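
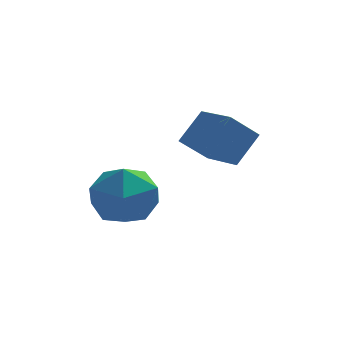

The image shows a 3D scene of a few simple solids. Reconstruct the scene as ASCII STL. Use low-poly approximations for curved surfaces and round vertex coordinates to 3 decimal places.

solid 
facet normal -0.024 0.499 0.866
outer loop
vertex -0.687 -0.869 1.724
vertex -0.061 -1.769 2.26
vertex 0.533 -0.839 1.74
endloop
endfacet
facet normal -0.027 0.950 0.311
outer loop
vertex -0.687 -0.869 1.724
vertex 0.533 -0.839 1.74
vertex -0.072 -0.525 0.728
endloop
endfacet
facet normal -0.596 0.798 -0.092
outer loop
vertex -0.687 -0.869 1.724
vertex -0.072 -0.525 0.728
vertex -1.04 -1.26 0.624
endloop
endfacet
facet normal -0.944 0.253 0.213
outer loop
vertex -0.687 -0.869 1.724
vertex -1.04 -1.26 0.624
vertex -1.033 -2.029 1.571
endloop
endfacet
facet normal -0.589 0.070 0.805
outer loop
vertex -0.687 -0.869 1.724
vertex -1.033 -2.029 1.571
vertex -0.061 -1.769 2.26
endloop
endfacet
facet normal 0.558 0.826 -0.077
outer loop
vertex -0.072 -0.525 0.728
vertex 0.533 -0.839 1.74
vertex 0.933 -1.211 0.649
endloop
endfacet
facet normal 0.564 0.098 0.820
outer loop
vertex 0.533 -0.839 1.74
vertex -0.061 -1.769 2.26
vertex 0.94 -1.98 1.596
endloop
endfacet
facet normal -0.351 -0.597 0.721
outer loop
vertex -0.061 -1.769 2.26
vertex -1.033 -2.029 1.571
vertex -0.028 -2.715 1.492
endloop
endfacet
facet normal -0.924 -0.300 -0.237
outer loop
vertex -1.033 -2.029 1.571
vertex -1.04 -1.26 0.624
vertex -0.633 -2.401 0.48
endloop
endfacet
facet normal -0.362 0.580 -0.730
outer loop
vertex -1.04 -1.26 0.624
vertex -0.072 -0.525 0.728
vertex -0.039 -1.471 -0.04
endloop
endfacet
facet normal 0.944 -0.253 -0.213
outer loop
vertex 0.587 -2.371 0.496
vertex 0.933 -1.211 0.649
vertex 0.94 -1.98 1.596
endloop
endfacet
facet normal 0.596 -0.798 0.092
outer loop
vertex 0.587 -2.371 0.496
vertex 0.94 -1.98 1.596
vertex -0.028 -2.715 1.492
endloop
endfacet
facet normal 0.027 -0.950 -0.311
outer loop
vertex 0.587 -2.371 0.496
vertex -0.028 -2.715 1.492
vertex -0.633 -2.401 0.48
endloop
endfacet
facet normal 0.024 -0.499 -0.866
outer loop
vertex 0.587 -2.371 0.496
vertex -0.633 -2.401 0.48
vertex -0.039 -1.471 -0.04
endloop
endfacet
facet normal 0.589 -0.070 -0.805
outer loop
vertex 0.587 -2.371 0.496
vertex -0.039 -1.471 -0.04
vertex 0.933 -1.211 0.649
endloop
endfacet
facet normal 0.924 0.300 0.237
outer loop
vertex 0.94 -1.98 1.596
vertex 0.933 -1.211 0.649
vertex 0.533 -0.839 1.74
endloop
endfacet
facet normal 0.362 -0.580 0.730
outer loop
vertex -0.028 -2.715 1.492
vertex 0.94 -1.98 1.596
vertex -0.061 -1.769 2.26
endloop
endfacet
facet normal -0.558 -0.826 0.077
outer loop
vertex -0.633 -2.401 0.48
vertex -0.028 -2.715 1.492
vertex -1.033 -2.029 1.571
endloop
endfacet
facet normal -0.564 -0.098 -0.820
outer loop
vertex -0.039 -1.471 -0.04
vertex -0.633 -2.401 0.48
vertex -1.04 -1.26 0.624
endloop
endfacet
facet normal 0.351 0.597 -0.721
outer loop
vertex 0.933 -1.211 0.649
vertex -0.039 -1.471 -0.04
vertex -0.072 -0.525 0.728
endloop
endfacet
facet normal -0.559 0.813 -0.163
outer loop
vertex 1.491 0.561 2.428
vertex 2.172 1.227 3.413
vertex 2.367 0.984 1.536
endloop
endfacet
facet normal -0.497 -0.486 -0.719
outer loop
vertex 3.228 -0.267 1.787
vertex 1.491 0.561 2.428
vertex 2.367 0.984 1.536
endloop
endfacet
facet normal -0.560 0.812 -0.163
outer loop
vertex 2.367 0.984 1.536
vertex 2.172 1.227 3.413
vertex 3.048 1.651 2.52
endloop
endfacet
facet normal 0.663 0.321 -0.676
outer loop
vertex 3.048 1.651 2.52
vertex 3.228 -0.267 1.787
vertex 2.367 0.984 1.536
endloop
endfacet
facet normal -0.663 -0.321 0.676
outer loop
vertex 1.491 0.561 2.428
vertex 3.033 -0.024 3.664
vertex 2.172 1.227 3.413
endloop
endfacet
facet normal -0.497 -0.486 -0.719
outer loop
vertex 2.352 -0.691 2.68
vertex 1.491 0.561 2.428
vertex 3.228 -0.267 1.787
endloop
endfacet
facet normal -0.663 -0.320 0.676
outer loop
vertex 2.352 -0.691 2.68
vertex 3.033 -0.024 3.664
vertex 1.491 0.561 2.428
endloop
endfacet
facet normal 0.497 0.486 0.719
outer loop
vertex 2.172 1.227 3.413
vertex 3.033 -0.024 3.664
vertex 3.048 1.651 2.52
endloop
endfacet
facet normal 0.664 0.321 -0.676
outer loop
vertex 3.909 0.399 2.772
vertex 3.228 -0.267 1.787
vertex 3.048 1.651 2.52
endloop
endfacet
facet normal 0.497 0.486 0.719
outer loop
vertex 3.048 1.651 2.52
vertex 3.033 -0.024 3.664
vertex 3.909 0.399 2.772
endloop
endfacet
facet normal 0.559 -0.813 0.163
outer loop
vertex 3.909 0.399 2.772
vertex 2.352 -0.691 2.68
vertex 3.228 -0.267 1.787
endloop
endfacet
facet normal 0.559 -0.813 0.164
outer loop
vertex 3.033 -0.024 3.664
vertex 2.352 -0.691 2.68
vertex 3.909 0.399 2.772
endloop
endfacet

endsolid


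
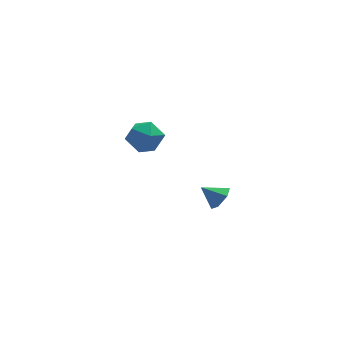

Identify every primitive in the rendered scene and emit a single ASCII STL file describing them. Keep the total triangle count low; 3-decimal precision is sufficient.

solid 
facet normal -0.602 0.780 -0.173
outer loop
vertex -1.977 4.613 0.205
vertex -2.92 3.993 0.694
vertex -2.211 4.699 1.409
endloop
endfacet
facet normal 0.069 0.996 -0.058
outer loop
vertex -1.977 4.613 0.205
vertex -2.211 4.699 1.409
vertex -1.051 4.596 1.014
endloop
endfacet
facet normal 0.488 0.683 -0.544
outer loop
vertex -1.977 4.613 0.205
vertex -1.051 4.596 1.014
vertex -1.043 3.826 0.054
endloop
endfacet
facet normal 0.075 0.274 -0.959
outer loop
vertex -1.977 4.613 0.205
vertex -1.043 3.826 0.054
vertex -2.198 3.454 -0.143
endloop
endfacet
facet normal -0.597 0.333 -0.730
outer loop
vertex -1.977 4.613 0.205
vertex -2.198 3.454 -0.143
vertex -2.92 3.993 0.694
endloop
endfacet
facet normal 0.268 0.764 0.587
outer loop
vertex -1.051 4.596 1.014
vertex -2.211 4.699 1.409
vertex -1.422 3.966 2.003
endloop
endfacet
facet normal -0.817 0.415 0.401
outer loop
vertex -2.211 4.699 1.409
vertex -2.92 3.993 0.694
vertex -2.577 3.594 1.806
endloop
endfacet
facet normal -0.809 -0.308 -0.500
outer loop
vertex -2.92 3.993 0.694
vertex -2.198 3.454 -0.143
vertex -2.569 2.824 0.846
endloop
endfacet
facet normal 0.279 -0.405 -0.871
outer loop
vertex -2.198 3.454 -0.143
vertex -1.043 3.826 0.054
vertex -1.409 2.721 0.451
endloop
endfacet
facet normal 0.945 0.258 -0.199
outer loop
vertex -1.043 3.826 0.054
vertex -1.051 4.596 1.014
vertex -0.7 3.427 1.166
endloop
endfacet
facet normal -0.075 -0.274 0.959
outer loop
vertex -1.643 2.807 1.655
vertex -1.422 3.966 2.003
vertex -2.577 3.594 1.806
endloop
endfacet
facet normal -0.488 -0.683 0.544
outer loop
vertex -1.643 2.807 1.655
vertex -2.577 3.594 1.806
vertex -2.569 2.824 0.846
endloop
endfacet
facet normal -0.069 -0.996 0.058
outer loop
vertex -1.643 2.807 1.655
vertex -2.569 2.824 0.846
vertex -1.409 2.721 0.451
endloop
endfacet
facet normal 0.602 -0.780 0.173
outer loop
vertex -1.643 2.807 1.655
vertex -1.409 2.721 0.451
vertex -0.7 3.427 1.166
endloop
endfacet
facet normal 0.597 -0.333 0.730
outer loop
vertex -1.643 2.807 1.655
vertex -0.7 3.427 1.166
vertex -1.422 3.966 2.003
endloop
endfacet
facet normal -0.279 0.405 0.871
outer loop
vertex -2.577 3.594 1.806
vertex -1.422 3.966 2.003
vertex -2.211 4.699 1.409
endloop
endfacet
facet normal -0.945 -0.258 0.199
outer loop
vertex -2.569 2.824 0.846
vertex -2.577 3.594 1.806
vertex -2.92 3.993 0.694
endloop
endfacet
facet normal -0.268 -0.764 -0.587
outer loop
vertex -1.409 2.721 0.451
vertex -2.569 2.824 0.846
vertex -2.198 3.454 -0.143
endloop
endfacet
facet normal 0.817 -0.415 -0.401
outer loop
vertex -0.7 3.427 1.166
vertex -1.409 2.721 0.451
vertex -1.043 3.826 0.054
endloop
endfacet
facet normal 0.809 0.308 0.500
outer loop
vertex -1.422 3.966 2.003
vertex -0.7 3.427 1.166
vertex -1.051 4.596 1.014
endloop
endfacet
facet normal 0.769 -0.264 -0.583
outer loop
vertex 1.71 -3.471 1.632
vertex 1.179 -3.712 1.041
vertex 1.458 -2.93 1.055
endloop
endfacet
facet normal 0.122 0.750 0.650
outer loop
vertex 1.71 -3.471 1.632
vertex 1.458 -2.93 1.055
vertex 0.181 -3.368 1.799
endloop
endfacet
facet normal 0.769 -0.264 -0.582
outer loop
vertex 1.458 -2.93 1.055
vertex 1.179 -3.712 1.041
vertex 0.928 -3.171 0.464
endloop
endfacet
facet normal -0.356 0.933 -0.061
outer loop
vertex 1.458 -2.93 1.055
vertex 0.928 -3.171 0.464
vertex 0.181 -3.368 1.799
endloop
endfacet
facet normal 0.769 -0.264 -0.582
outer loop
vertex 0.928 -3.171 0.464
vertex 1.179 -3.712 1.041
vertex 0.649 -3.953 0.45
endloop
endfacet
facet normal -0.848 0.310 -0.429
outer loop
vertex 0.928 -3.171 0.464
vertex 0.649 -3.953 0.45
vertex 0.181 -3.368 1.799
endloop
endfacet
facet normal 0.769 -0.263 -0.582
outer loop
vertex 0.649 -3.953 0.45
vertex 1.179 -3.712 1.041
vertex 0.901 -4.493 1.027
endloop
endfacet
facet normal -0.865 -0.495 -0.085
outer loop
vertex 0.649 -3.953 0.45
vertex 0.901 -4.493 1.027
vertex 0.181 -3.368 1.799
endloop
endfacet
facet normal 0.769 -0.263 -0.582
outer loop
vertex 0.901 -4.493 1.027
vertex 1.179 -3.712 1.041
vertex 1.431 -4.252 1.618
endloop
endfacet
facet normal -0.389 -0.677 0.625
outer loop
vertex 0.901 -4.493 1.027
vertex 1.431 -4.252 1.618
vertex 0.181 -3.368 1.799
endloop
endfacet
facet normal 0.769 -0.264 -0.583
outer loop
vertex 1.431 -4.252 1.618
vertex 1.179 -3.712 1.041
vertex 1.71 -3.471 1.632
endloop
endfacet
facet normal 0.105 -0.055 0.993
outer loop
vertex 1.431 -4.252 1.618
vertex 1.71 -3.471 1.632
vertex 0.181 -3.368 1.799
endloop
endfacet

endsolid


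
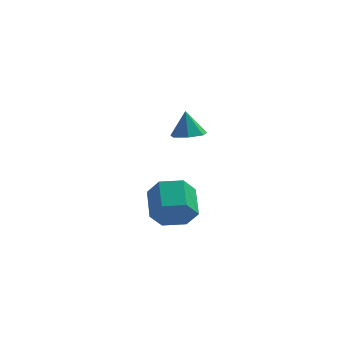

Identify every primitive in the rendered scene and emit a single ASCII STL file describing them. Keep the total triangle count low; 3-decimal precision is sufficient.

solid 
facet normal 0.138 -0.253 -0.958
outer loop
vertex 2.513 2.052 0.542
vertex 1.999 2.362 0.386
vertex 2.583 2.57 0.415
endloop
endfacet
facet normal 0.793 0.042 0.608
outer loop
vertex 2.513 2.052 0.542
vertex 2.583 2.57 0.415
vertex 1.861 2.618 1.354
endloop
endfacet
facet normal 0.138 -0.253 -0.958
outer loop
vertex 2.583 2.57 0.415
vertex 1.999 2.362 0.386
vertex 2.212 2.932 0.266
endloop
endfacet
facet normal 0.557 0.732 0.391
outer loop
vertex 2.583 2.57 0.415
vertex 2.212 2.932 0.266
vertex 1.861 2.618 1.354
endloop
endfacet
facet normal 0.137 -0.253 -0.958
outer loop
vertex 2.212 2.932 0.266
vertex 1.999 2.362 0.386
vertex 1.682 2.864 0.208
endloop
endfacet
facet normal -0.149 0.962 0.230
outer loop
vertex 2.212 2.932 0.266
vertex 1.682 2.864 0.208
vertex 1.861 2.618 1.354
endloop
endfacet
facet normal 0.137 -0.253 -0.958
outer loop
vertex 1.682 2.864 0.208
vertex 1.999 2.362 0.386
vertex 1.39 2.418 0.284
endloop
endfacet
facet normal -0.792 0.560 0.244
outer loop
vertex 1.682 2.864 0.208
vertex 1.39 2.418 0.284
vertex 1.861 2.618 1.354
endloop
endfacet
facet normal 0.137 -0.255 -0.957
outer loop
vertex 1.39 2.418 0.284
vertex 1.999 2.362 0.386
vertex 1.557 1.93 0.438
endloop
endfacet
facet normal -0.890 -0.171 0.424
outer loop
vertex 1.39 2.418 0.284
vertex 1.557 1.93 0.438
vertex 1.861 2.618 1.354
endloop
endfacet
facet normal 0.136 -0.254 -0.958
outer loop
vertex 1.557 1.93 0.438
vertex 1.999 2.362 0.386
vertex 2.057 1.767 0.552
endloop
endfacet
facet normal -0.367 -0.681 0.633
outer loop
vertex 1.557 1.93 0.438
vertex 2.057 1.767 0.552
vertex 1.861 2.618 1.354
endloop
endfacet
facet normal 0.138 -0.254 -0.957
outer loop
vertex 2.057 1.767 0.552
vertex 1.999 2.362 0.386
vertex 2.513 2.052 0.542
endloop
endfacet
facet normal 0.382 -0.586 0.715
outer loop
vertex 2.057 1.767 0.552
vertex 2.513 2.052 0.542
vertex 1.861 2.618 1.354
endloop
endfacet
facet normal 0.187 -0.872 -0.452
outer loop
vertex 1.937 2.363 -2.955
vertex 1.49 2.607 -3.611
vertex 2.304 2.766 -3.581
endloop
endfacet
facet normal 0.877 -0.059 0.477
outer loop
vertex 1.937 2.363 -2.955
vertex 2.304 2.766 -3.581
vertex 1.696 3.489 -2.373
endloop
endfacet
facet normal 0.877 -0.060 0.477
outer loop
vertex 1.696 3.489 -2.373
vertex 2.304 2.766 -3.581
vertex 2.064 3.891 -2.999
endloop
endfacet
facet normal -0.186 0.873 0.451
outer loop
vertex 1.696 3.489 -2.373
vertex 2.064 3.891 -2.999
vertex 1.25 3.733 -3.029
endloop
endfacet
facet normal 0.187 -0.873 -0.451
outer loop
vertex 2.304 2.766 -3.581
vertex 1.49 2.607 -3.611
vertex 1.858 3.009 -4.237
endloop
endfacet
facet normal 0.822 0.390 -0.415
outer loop
vertex 2.304 2.766 -3.581
vertex 1.858 3.009 -4.237
vertex 2.064 3.891 -2.999
endloop
endfacet
facet normal 0.823 0.389 -0.414
outer loop
vertex 2.064 3.891 -2.999
vertex 1.858 3.009 -4.237
vertex 1.618 4.135 -3.655
endloop
endfacet
facet normal -0.186 0.873 0.451
outer loop
vertex 2.064 3.891 -2.999
vertex 1.618 4.135 -3.655
vertex 1.25 3.733 -3.029
endloop
endfacet
facet normal 0.186 -0.873 -0.451
outer loop
vertex 1.858 3.009 -4.237
vertex 1.49 2.607 -3.611
vertex 1.044 2.851 -4.267
endloop
endfacet
facet normal -0.054 0.449 -0.892
outer loop
vertex 1.858 3.009 -4.237
vertex 1.044 2.851 -4.267
vertex 1.618 4.135 -3.655
endloop
endfacet
facet normal -0.054 0.449 -0.892
outer loop
vertex 1.618 4.135 -3.655
vertex 1.044 2.851 -4.267
vertex 0.803 3.977 -3.685
endloop
endfacet
facet normal -0.186 0.873 0.451
outer loop
vertex 1.618 4.135 -3.655
vertex 0.803 3.977 -3.685
vertex 1.25 3.733 -3.029
endloop
endfacet
facet normal 0.186 -0.873 -0.451
outer loop
vertex 1.044 2.851 -4.267
vertex 1.49 2.607 -3.611
vertex 0.676 2.449 -3.641
endloop
endfacet
facet normal -0.877 0.059 -0.477
outer loop
vertex 1.044 2.851 -4.267
vertex 0.676 2.449 -3.641
vertex 0.803 3.977 -3.685
endloop
endfacet
facet normal -0.877 0.059 -0.476
outer loop
vertex 0.803 3.977 -3.685
vertex 0.676 2.449 -3.641
vertex 0.436 3.574 -3.059
endloop
endfacet
facet normal -0.187 0.872 0.452
outer loop
vertex 0.803 3.977 -3.685
vertex 0.436 3.574 -3.059
vertex 1.25 3.733 -3.029
endloop
endfacet
facet normal 0.186 -0.873 -0.451
outer loop
vertex 0.676 2.449 -3.641
vertex 1.49 2.607 -3.611
vertex 1.122 2.205 -2.985
endloop
endfacet
facet normal -0.822 -0.390 0.414
outer loop
vertex 0.676 2.449 -3.641
vertex 1.122 2.205 -2.985
vertex 0.436 3.574 -3.059
endloop
endfacet
facet normal -0.822 -0.390 0.415
outer loop
vertex 0.436 3.574 -3.059
vertex 1.122 2.205 -2.985
vertex 0.882 3.331 -2.403
endloop
endfacet
facet normal -0.187 0.873 0.451
outer loop
vertex 0.436 3.574 -3.059
vertex 0.882 3.331 -2.403
vertex 1.25 3.733 -3.029
endloop
endfacet
facet normal 0.186 -0.873 -0.451
outer loop
vertex 1.122 2.205 -2.985
vertex 1.49 2.607 -3.611
vertex 1.937 2.363 -2.955
endloop
endfacet
facet normal 0.054 -0.449 0.892
outer loop
vertex 1.122 2.205 -2.985
vertex 1.937 2.363 -2.955
vertex 0.882 3.331 -2.403
endloop
endfacet
facet normal 0.054 -0.449 0.892
outer loop
vertex 0.882 3.331 -2.403
vertex 1.937 2.363 -2.955
vertex 1.696 3.489 -2.373
endloop
endfacet
facet normal -0.186 0.873 0.451
outer loop
vertex 0.882 3.331 -2.403
vertex 1.696 3.489 -2.373
vertex 1.25 3.733 -3.029
endloop
endfacet

endsolid


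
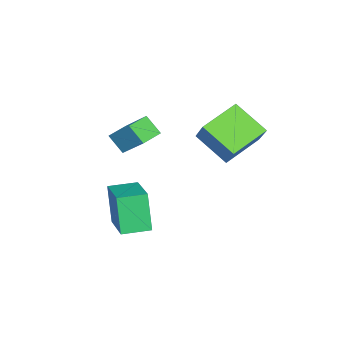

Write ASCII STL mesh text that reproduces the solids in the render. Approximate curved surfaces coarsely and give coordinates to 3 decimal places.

solid 
facet normal -0.433 -0.441 -0.786
outer loop
vertex -3.436 1.043 -0.584
vertex -3.194 2.733 -1.665
vertex -1.56 0.36 -1.233
endloop
endfacet
facet normal -0.120 -0.837 0.534
outer loop
vertex -0.846 1.087 0.065
vertex -3.436 1.043 -0.584
vertex -1.56 0.36 -1.233
endloop
endfacet
facet normal -0.432 -0.441 -0.786
outer loop
vertex -1.56 0.36 -1.233
vertex -3.194 2.733 -1.665
vertex -1.318 2.049 -2.313
endloop
endfacet
facet normal 0.894 -0.326 -0.309
outer loop
vertex -1.318 2.049 -2.313
vertex -0.846 1.087 0.065
vertex -1.56 0.36 -1.233
endloop
endfacet
facet normal -0.894 0.326 0.309
outer loop
vertex -3.436 1.043 -0.584
vertex -2.48 3.46 -0.367
vertex -3.194 2.733 -1.665
endloop
endfacet
facet normal -0.120 -0.836 0.535
outer loop
vertex -2.722 1.771 0.713
vertex -3.436 1.043 -0.584
vertex -0.846 1.087 0.065
endloop
endfacet
facet normal -0.894 0.326 0.309
outer loop
vertex -2.722 1.771 0.713
vertex -2.48 3.46 -0.367
vertex -3.436 1.043 -0.584
endloop
endfacet
facet normal 0.120 0.836 -0.535
outer loop
vertex -3.194 2.733 -1.665
vertex -2.48 3.46 -0.367
vertex -1.318 2.049 -2.313
endloop
endfacet
facet normal 0.894 -0.326 -0.309
outer loop
vertex -0.604 2.777 -1.016
vertex -0.846 1.087 0.065
vertex -1.318 2.049 -2.313
endloop
endfacet
facet normal 0.119 0.836 -0.535
outer loop
vertex -1.318 2.049 -2.313
vertex -2.48 3.46 -0.367
vertex -0.604 2.777 -1.016
endloop
endfacet
facet normal 0.432 0.441 0.786
outer loop
vertex -0.604 2.777 -1.016
vertex -2.722 1.771 0.713
vertex -0.846 1.087 0.065
endloop
endfacet
facet normal 0.433 0.441 0.786
outer loop
vertex -2.48 3.46 -0.367
vertex -2.722 1.771 0.713
vertex -0.604 2.777 -1.016
endloop
endfacet
facet normal -0.959 0.261 0.113
outer loop
vertex -0.096 -2.425 -0.601
vertex 0.459 -1.026 0.878
vertex 0.026 -1.632 -1.396
endloop
endfacet
facet normal -0.263 -0.663 -0.701
outer loop
vertex 1.061 -1.914 -1.518
vertex -0.096 -2.425 -0.601
vertex 0.026 -1.632 -1.396
endloop
endfacet
facet normal -0.959 0.261 0.113
outer loop
vertex 0.026 -1.632 -1.396
vertex 0.459 -1.026 0.878
vertex 0.581 -0.233 0.082
endloop
endfacet
facet normal 0.108 0.701 -0.705
outer loop
vertex 0.581 -0.233 0.082
vertex 1.061 -1.914 -1.518
vertex 0.026 -1.632 -1.396
endloop
endfacet
facet normal -0.108 -0.702 0.704
outer loop
vertex -0.096 -2.425 -0.601
vertex 1.494 -1.308 0.756
vertex 0.459 -1.026 0.878
endloop
endfacet
facet normal -0.263 -0.663 -0.701
outer loop
vertex 0.939 -2.707 -0.722
vertex -0.096 -2.425 -0.601
vertex 1.061 -1.914 -1.518
endloop
endfacet
facet normal -0.109 -0.701 0.705
outer loop
vertex 0.939 -2.707 -0.722
vertex 1.494 -1.308 0.756
vertex -0.096 -2.425 -0.601
endloop
endfacet
facet normal 0.263 0.663 0.701
outer loop
vertex 0.459 -1.026 0.878
vertex 1.494 -1.308 0.756
vertex 0.581 -0.233 0.082
endloop
endfacet
facet normal 0.109 0.701 -0.704
outer loop
vertex 1.616 -0.515 -0.039
vertex 1.061 -1.914 -1.518
vertex 0.581 -0.233 0.082
endloop
endfacet
facet normal 0.263 0.663 0.701
outer loop
vertex 0.581 -0.233 0.082
vertex 1.494 -1.308 0.756
vertex 1.616 -0.515 -0.039
endloop
endfacet
facet normal 0.959 -0.261 -0.113
outer loop
vertex 1.616 -0.515 -0.039
vertex 0.939 -2.707 -0.722
vertex 1.061 -1.914 -1.518
endloop
endfacet
facet normal 0.959 -0.261 -0.113
outer loop
vertex 1.494 -1.308 0.756
vertex 0.939 -2.707 -0.722
vertex 1.616 -0.515 -0.039
endloop
endfacet
facet normal -0.677 0.736 0.016
outer loop
vertex 1.078 -1.143 -3.235
vertex 2.597 0.239 -2.502
vertex 1.562 -0.656 -5.156
endloop
endfacet
facet normal -0.697 -0.634 -0.336
outer loop
vertex 2.503 -1.679 -5.178
vertex 1.078 -1.143 -3.235
vertex 1.562 -0.656 -5.156
endloop
endfacet
facet normal -0.677 0.736 0.016
outer loop
vertex 1.562 -0.656 -5.156
vertex 2.597 0.239 -2.502
vertex 3.081 0.726 -4.423
endloop
endfacet
facet normal 0.237 0.239 -0.942
outer loop
vertex 3.081 0.726 -4.423
vertex 2.503 -1.679 -5.178
vertex 1.562 -0.656 -5.156
endloop
endfacet
facet normal -0.237 -0.239 0.942
outer loop
vertex 1.078 -1.143 -3.235
vertex 3.538 -0.784 -2.524
vertex 2.597 0.239 -2.502
endloop
endfacet
facet normal -0.697 -0.634 -0.336
outer loop
vertex 2.019 -2.166 -3.257
vertex 1.078 -1.143 -3.235
vertex 2.503 -1.679 -5.178
endloop
endfacet
facet normal -0.237 -0.239 0.942
outer loop
vertex 2.019 -2.166 -3.257
vertex 3.538 -0.784 -2.524
vertex 1.078 -1.143 -3.235
endloop
endfacet
facet normal 0.697 0.634 0.336
outer loop
vertex 2.597 0.239 -2.502
vertex 3.538 -0.784 -2.524
vertex 3.081 0.726 -4.423
endloop
endfacet
facet normal 0.237 0.239 -0.942
outer loop
vertex 4.022 -0.297 -4.445
vertex 2.503 -1.679 -5.178
vertex 3.081 0.726 -4.423
endloop
endfacet
facet normal 0.697 0.634 0.336
outer loop
vertex 3.081 0.726 -4.423
vertex 3.538 -0.784 -2.524
vertex 4.022 -0.297 -4.445
endloop
endfacet
facet normal 0.677 -0.736 -0.016
outer loop
vertex 4.022 -0.297 -4.445
vertex 2.019 -2.166 -3.257
vertex 2.503 -1.679 -5.178
endloop
endfacet
facet normal 0.677 -0.736 -0.016
outer loop
vertex 3.538 -0.784 -2.524
vertex 2.019 -2.166 -3.257
vertex 4.022 -0.297 -4.445
endloop
endfacet

endsolid


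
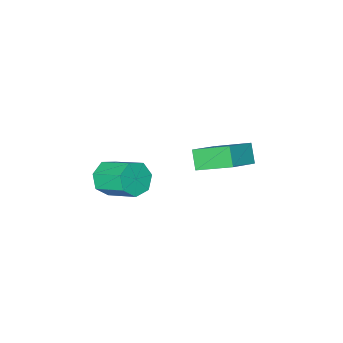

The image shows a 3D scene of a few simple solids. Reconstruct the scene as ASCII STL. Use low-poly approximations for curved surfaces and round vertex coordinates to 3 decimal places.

solid 
facet normal -0.474 0.721 0.505
outer loop
vertex -3.48 2.365 0.667
vertex -3.255 2.989 -0.013
vertex -4.693 2.051 -0.023
endloop
endfacet
facet normal -0.237 -0.657 0.716
outer loop
vertex -3.825 0.731 -0.947
vertex -3.48 2.365 0.667
vertex -4.693 2.051 -0.023
endloop
endfacet
facet normal -0.474 0.722 0.504
outer loop
vertex -4.693 2.051 -0.023
vertex -3.255 2.989 -0.013
vertex -4.468 2.674 -0.703
endloop
endfacet
facet normal -0.848 -0.220 -0.482
outer loop
vertex -4.468 2.674 -0.703
vertex -3.825 0.731 -0.947
vertex -4.693 2.051 -0.023
endloop
endfacet
facet normal 0.848 0.220 0.482
outer loop
vertex -3.48 2.365 0.667
vertex -2.387 1.669 -0.937
vertex -3.255 2.989 -0.013
endloop
endfacet
facet normal -0.237 -0.657 0.716
outer loop
vertex -2.612 1.046 -0.257
vertex -3.48 2.365 0.667
vertex -3.825 0.731 -0.947
endloop
endfacet
facet normal 0.848 0.220 0.482
outer loop
vertex -2.612 1.046 -0.257
vertex -2.387 1.669 -0.937
vertex -3.48 2.365 0.667
endloop
endfacet
facet normal 0.237 0.657 -0.716
outer loop
vertex -3.255 2.989 -0.013
vertex -2.387 1.669 -0.937
vertex -4.468 2.674 -0.703
endloop
endfacet
facet normal -0.848 -0.220 -0.482
outer loop
vertex -3.6 1.355 -1.627
vertex -3.825 0.731 -0.947
vertex -4.468 2.674 -0.703
endloop
endfacet
facet normal 0.237 0.657 -0.716
outer loop
vertex -4.468 2.674 -0.703
vertex -2.387 1.669 -0.937
vertex -3.6 1.355 -1.627
endloop
endfacet
facet normal 0.474 -0.721 -0.505
outer loop
vertex -3.6 1.355 -1.627
vertex -2.612 1.046 -0.257
vertex -3.825 0.731 -0.947
endloop
endfacet
facet normal 0.474 -0.722 -0.505
outer loop
vertex -2.387 1.669 -0.937
vertex -2.612 1.046 -0.257
vertex -3.6 1.355 -1.627
endloop
endfacet
facet normal 0.260 -0.806 -0.532
outer loop
vertex 1.742 1.162 -0.355
vertex 1.02 0.879 -0.279
vertex 1.305 1.341 -0.84
endloop
endfacet
facet normal 0.718 0.530 -0.452
outer loop
vertex 1.742 1.162 -0.355
vertex 1.305 1.341 -0.84
vertex 1.303 2.524 0.544
endloop
endfacet
facet normal 0.718 0.530 -0.452
outer loop
vertex 1.303 2.524 0.544
vertex 1.305 1.341 -0.84
vertex 0.866 2.703 0.059
endloop
endfacet
facet normal -0.260 0.806 0.532
outer loop
vertex 1.303 2.524 0.544
vertex 0.866 2.703 0.059
vertex 0.58 2.241 0.619
endloop
endfacet
facet normal 0.260 -0.806 -0.532
outer loop
vertex 1.305 1.341 -0.84
vertex 1.02 0.879 -0.279
vertex 0.653 1.172 -0.902
endloop
endfacet
facet normal -0.059 0.537 -0.842
outer loop
vertex 1.305 1.341 -0.84
vertex 0.653 1.172 -0.902
vertex 0.866 2.703 0.059
endloop
endfacet
facet normal -0.059 0.537 -0.842
outer loop
vertex 0.866 2.703 0.059
vertex 0.653 1.172 -0.902
vertex 0.214 2.534 -0.003
endloop
endfacet
facet normal -0.259 0.806 0.532
outer loop
vertex 0.866 2.703 0.059
vertex 0.214 2.534 -0.003
vertex 0.58 2.241 0.619
endloop
endfacet
facet normal 0.260 -0.806 -0.532
outer loop
vertex 0.653 1.172 -0.902
vertex 1.02 0.879 -0.279
vertex 0.276 0.782 -0.496
endloop
endfacet
facet normal -0.789 0.140 -0.598
outer loop
vertex 0.653 1.172 -0.902
vertex 0.276 0.782 -0.496
vertex 0.214 2.534 -0.003
endloop
endfacet
facet normal -0.789 0.140 -0.598
outer loop
vertex 0.214 2.534 -0.003
vertex 0.276 0.782 -0.496
vertex -0.163 2.144 0.403
endloop
endfacet
facet normal -0.260 0.806 0.532
outer loop
vertex 0.214 2.534 -0.003
vertex -0.163 2.144 0.403
vertex 0.58 2.241 0.619
endloop
endfacet
facet normal 0.260 -0.806 -0.532
outer loop
vertex 0.276 0.782 -0.496
vertex 1.02 0.879 -0.279
vertex 0.46 0.466 0.073
endloop
endfacet
facet normal -0.927 -0.363 0.098
outer loop
vertex 0.276 0.782 -0.496
vertex 0.46 0.466 0.073
vertex -0.163 2.144 0.403
endloop
endfacet
facet normal -0.927 -0.363 0.098
outer loop
vertex -0.163 2.144 0.403
vertex 0.46 0.466 0.073
vertex 0.021 1.828 0.972
endloop
endfacet
facet normal -0.260 0.806 0.532
outer loop
vertex -0.163 2.144 0.403
vertex 0.021 1.828 0.972
vertex 0.58 2.241 0.619
endloop
endfacet
facet normal 0.260 -0.806 -0.532
outer loop
vertex 0.46 0.466 0.073
vertex 1.02 0.879 -0.279
vertex 1.065 0.46 0.377
endloop
endfacet
facet normal -0.367 -0.592 0.718
outer loop
vertex 0.46 0.466 0.073
vertex 1.065 0.46 0.377
vertex 0.021 1.828 0.972
endloop
endfacet
facet normal -0.367 -0.592 0.718
outer loop
vertex 0.021 1.828 0.972
vertex 1.065 0.46 0.377
vertex 0.626 1.822 1.276
endloop
endfacet
facet normal -0.259 0.806 0.532
outer loop
vertex 0.021 1.828 0.972
vertex 0.626 1.822 1.276
vertex 0.58 2.241 0.619
endloop
endfacet
facet normal 0.259 -0.806 -0.532
outer loop
vertex 1.065 0.46 0.377
vertex 1.02 0.879 -0.279
vertex 1.636 0.77 0.186
endloop
endfacet
facet normal 0.471 -0.375 0.798
outer loop
vertex 1.065 0.46 0.377
vertex 1.636 0.77 0.186
vertex 0.626 1.822 1.276
endloop
endfacet
facet normal 0.471 -0.375 0.798
outer loop
vertex 0.626 1.822 1.276
vertex 1.636 0.77 0.186
vertex 1.196 2.132 1.085
endloop
endfacet
facet normal -0.260 0.806 0.532
outer loop
vertex 0.626 1.822 1.276
vertex 1.196 2.132 1.085
vertex 0.58 2.241 0.619
endloop
endfacet
facet normal 0.260 -0.805 -0.533
outer loop
vertex 1.636 0.77 0.186
vertex 1.02 0.879 -0.279
vertex 1.742 1.162 -0.355
endloop
endfacet
facet normal 0.953 0.125 0.277
outer loop
vertex 1.636 0.77 0.186
vertex 1.742 1.162 -0.355
vertex 1.196 2.132 1.085
endloop
endfacet
facet normal 0.953 0.124 0.278
outer loop
vertex 1.196 2.132 1.085
vertex 1.742 1.162 -0.355
vertex 1.303 2.524 0.544
endloop
endfacet
facet normal -0.260 0.806 0.532
outer loop
vertex 1.196 2.132 1.085
vertex 1.303 2.524 0.544
vertex 0.58 2.241 0.619
endloop
endfacet

endsolid


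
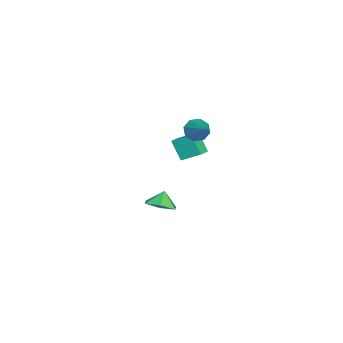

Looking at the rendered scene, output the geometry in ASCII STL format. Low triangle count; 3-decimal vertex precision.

solid 
facet normal 0.448 -0.169 -0.878
outer loop
vertex -0.689 -3.45 -3.914
vertex -1.154 -2.655 -4.304
vertex -0.26 -2.548 -3.869
endloop
endfacet
facet normal 0.305 -0.192 0.933
outer loop
vertex -0.689 -3.45 -3.914
vertex -0.26 -2.548 -3.869
vertex -1.606 -2.485 -3.416
endloop
endfacet
facet normal 0.447 -0.168 -0.878
outer loop
vertex -0.26 -2.548 -3.869
vertex -1.154 -2.655 -4.304
vertex -0.725 -1.753 -4.258
endloop
endfacet
facet normal 0.289 0.552 0.782
outer loop
vertex -0.26 -2.548 -3.869
vertex -0.725 -1.753 -4.258
vertex -1.606 -2.485 -3.416
endloop
endfacet
facet normal 0.447 -0.168 -0.878
outer loop
vertex -0.725 -1.753 -4.258
vertex -1.154 -2.655 -4.304
vertex -1.619 -1.86 -4.693
endloop
endfacet
facet normal -0.307 0.854 0.421
outer loop
vertex -0.725 -1.753 -4.258
vertex -1.619 -1.86 -4.693
vertex -1.606 -2.485 -3.416
endloop
endfacet
facet normal 0.447 -0.168 -0.878
outer loop
vertex -1.619 -1.86 -4.693
vertex -1.154 -2.655 -4.304
vertex -2.048 -2.762 -4.739
endloop
endfacet
facet normal -0.887 0.411 0.210
outer loop
vertex -1.619 -1.86 -4.693
vertex -2.048 -2.762 -4.739
vertex -1.606 -2.485 -3.416
endloop
endfacet
facet normal 0.448 -0.169 -0.878
outer loop
vertex -2.048 -2.762 -4.739
vertex -1.154 -2.655 -4.304
vertex -1.583 -3.557 -4.349
endloop
endfacet
facet normal -0.871 -0.333 0.361
outer loop
vertex -2.048 -2.762 -4.739
vertex -1.583 -3.557 -4.349
vertex -1.606 -2.485 -3.416
endloop
endfacet
facet normal 0.448 -0.169 -0.878
outer loop
vertex -1.583 -3.557 -4.349
vertex -1.154 -2.655 -4.304
vertex -0.689 -3.45 -3.914
endloop
endfacet
facet normal -0.275 -0.634 0.722
outer loop
vertex -1.583 -3.557 -4.349
vertex -0.689 -3.45 -3.914
vertex -1.606 -2.485 -3.416
endloop
endfacet
facet normal -0.745 -0.387 -0.543
outer loop
vertex 1.026 -0.479 2.761
vertex 0.548 -0.376 3.343
vertex 0.767 0.041 2.746
endloop
endfacet
facet normal 0.720 0.341 -0.604
outer loop
vertex 1.026 -0.479 2.761
vertex 0.767 0.041 2.746
vertex 1.992 0.376 4.397
endloop
endfacet
facet normal -0.744 -0.388 -0.544
outer loop
vertex 0.767 0.041 2.746
vertex 0.548 -0.376 3.343
vertex 0.379 0.317 3.08
endloop
endfacet
facet normal 0.287 0.875 -0.390
outer loop
vertex 0.767 0.041 2.746
vertex 0.379 0.317 3.08
vertex 1.992 0.376 4.397
endloop
endfacet
facet normal -0.744 -0.388 -0.544
outer loop
vertex 0.379 0.317 3.08
vertex 0.548 -0.376 3.343
vertex 0.09 0.187 3.568
endloop
endfacet
facet normal -0.167 0.973 0.160
outer loop
vertex 0.379 0.317 3.08
vertex 0.09 0.187 3.568
vertex 1.992 0.376 4.397
endloop
endfacet
facet normal -0.744 -0.387 -0.545
outer loop
vertex 0.09 0.187 3.568
vertex 0.548 -0.376 3.343
vertex 0.069 -0.273 3.924
endloop
endfacet
facet normal -0.374 0.578 0.725
outer loop
vertex 0.09 0.187 3.568
vertex 0.069 -0.273 3.924
vertex 1.992 0.376 4.397
endloop
endfacet
facet normal -0.744 -0.388 -0.545
outer loop
vertex 0.069 -0.273 3.924
vertex 0.548 -0.376 3.343
vertex 0.329 -0.793 3.939
endloop
endfacet
facet normal -0.213 -0.078 0.974
outer loop
vertex 0.069 -0.273 3.924
vertex 0.329 -0.793 3.939
vertex 1.992 0.376 4.397
endloop
endfacet
facet normal -0.744 -0.387 -0.544
outer loop
vertex 0.329 -0.793 3.939
vertex 0.548 -0.376 3.343
vertex 0.717 -1.069 3.605
endloop
endfacet
facet normal 0.220 -0.611 0.760
outer loop
vertex 0.329 -0.793 3.939
vertex 0.717 -1.069 3.605
vertex 1.992 0.376 4.397
endloop
endfacet
facet normal -0.744 -0.387 -0.544
outer loop
vertex 0.717 -1.069 3.605
vertex 0.548 -0.376 3.343
vertex 1.006 -0.939 3.117
endloop
endfacet
facet normal 0.673 -0.709 0.210
outer loop
vertex 0.717 -1.069 3.605
vertex 1.006 -0.939 3.117
vertex 1.992 0.376 4.397
endloop
endfacet
facet normal -0.745 -0.388 -0.543
outer loop
vertex 1.006 -0.939 3.117
vertex 0.548 -0.376 3.343
vertex 1.026 -0.479 2.761
endloop
endfacet
facet normal 0.880 -0.314 -0.356
outer loop
vertex 1.006 -0.939 3.117
vertex 1.026 -0.479 2.761
vertex 1.992 0.376 4.397
endloop
endfacet
facet normal -0.904 0.302 -0.303
outer loop
vertex -1.712 -1.723 1.034
vertex -1.573 -0.61 1.729
vertex -1.131 -1.102 -0.078
endloop
endfacet
facet normal -0.105 -0.844 -0.526
outer loop
vertex -0.327 -1.37 0.191
vertex -1.712 -1.723 1.034
vertex -1.131 -1.102 -0.078
endloop
endfacet
facet normal -0.904 0.301 -0.303
outer loop
vertex -1.131 -1.102 -0.078
vertex -1.573 -0.61 1.729
vertex -0.993 0.012 0.616
endloop
endfacet
facet normal 0.414 0.444 -0.795
outer loop
vertex -0.993 0.012 0.616
vertex -0.327 -1.37 0.191
vertex -1.131 -1.102 -0.078
endloop
endfacet
facet normal -0.414 -0.444 0.794
outer loop
vertex -1.712 -1.723 1.034
vertex -0.769 -0.878 1.998
vertex -1.573 -0.61 1.729
endloop
endfacet
facet normal -0.105 -0.844 -0.526
outer loop
vertex -0.907 -1.992 1.304
vertex -1.712 -1.723 1.034
vertex -0.327 -1.37 0.191
endloop
endfacet
facet normal -0.415 -0.444 0.795
outer loop
vertex -0.907 -1.992 1.304
vertex -0.769 -0.878 1.998
vertex -1.712 -1.723 1.034
endloop
endfacet
facet normal 0.105 0.844 0.526
outer loop
vertex -1.573 -0.61 1.729
vertex -0.769 -0.878 1.998
vertex -0.993 0.012 0.616
endloop
endfacet
facet normal 0.415 0.444 -0.794
outer loop
vertex -0.188 -0.257 0.886
vertex -0.327 -1.37 0.191
vertex -0.993 0.012 0.616
endloop
endfacet
facet normal 0.105 0.844 0.526
outer loop
vertex -0.993 0.012 0.616
vertex -0.769 -0.878 1.998
vertex -0.188 -0.257 0.886
endloop
endfacet
facet normal 0.904 -0.302 0.302
outer loop
vertex -0.188 -0.257 0.886
vertex -0.907 -1.992 1.304
vertex -0.327 -1.37 0.191
endloop
endfacet
facet normal 0.904 -0.301 0.304
outer loop
vertex -0.769 -0.878 1.998
vertex -0.907 -1.992 1.304
vertex -0.188 -0.257 0.886
endloop
endfacet

endsolid


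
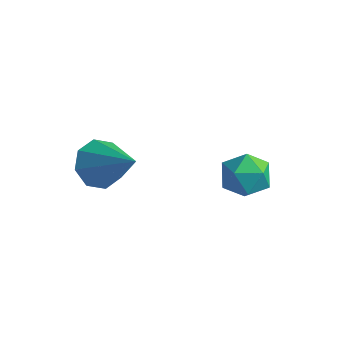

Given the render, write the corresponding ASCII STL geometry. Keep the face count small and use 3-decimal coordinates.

solid 
facet normal -0.162 0.809 0.565
outer loop
vertex 2.165 1.671 1.205
vertex 2.581 1.242 1.938
vertex 3.097 1.763 1.34
endloop
endfacet
facet normal -0.080 0.989 -0.121
outer loop
vertex 2.165 1.671 1.205
vertex 3.097 1.763 1.34
vertex 2.756 1.629 0.467
endloop
endfacet
facet normal -0.578 0.646 -0.499
outer loop
vertex 2.165 1.671 1.205
vertex 2.756 1.629 0.467
vertex 2.03 1.025 0.526
endloop
endfacet
facet normal -0.966 0.253 -0.048
outer loop
vertex 2.165 1.671 1.205
vertex 2.03 1.025 0.526
vertex 1.922 0.786 1.435
endloop
endfacet
facet normal -0.710 0.353 0.610
outer loop
vertex 2.165 1.671 1.205
vertex 1.922 0.786 1.435
vertex 2.581 1.242 1.938
endloop
endfacet
facet normal 0.560 0.758 -0.335
outer loop
vertex 2.756 1.629 0.467
vertex 3.097 1.763 1.34
vertex 3.538 1.174 0.745
endloop
endfacet
facet normal 0.428 0.466 0.775
outer loop
vertex 3.097 1.763 1.34
vertex 2.581 1.242 1.938
vertex 3.43 0.935 1.654
endloop
endfacet
facet normal -0.459 -0.271 0.846
outer loop
vertex 2.581 1.242 1.938
vertex 1.922 0.786 1.435
vertex 2.704 0.331 1.713
endloop
endfacet
facet normal -0.874 -0.434 -0.218
outer loop
vertex 1.922 0.786 1.435
vertex 2.03 1.025 0.526
vertex 2.363 0.197 0.84
endloop
endfacet
facet normal -0.245 0.201 -0.949
outer loop
vertex 2.03 1.025 0.526
vertex 2.756 1.629 0.467
vertex 2.879 0.718 0.242
endloop
endfacet
facet normal 0.966 -0.253 0.048
outer loop
vertex 3.295 0.289 0.975
vertex 3.538 1.174 0.745
vertex 3.43 0.935 1.654
endloop
endfacet
facet normal 0.578 -0.646 0.499
outer loop
vertex 3.295 0.289 0.975
vertex 3.43 0.935 1.654
vertex 2.704 0.331 1.713
endloop
endfacet
facet normal 0.080 -0.989 0.121
outer loop
vertex 3.295 0.289 0.975
vertex 2.704 0.331 1.713
vertex 2.363 0.197 0.84
endloop
endfacet
facet normal 0.162 -0.809 -0.565
outer loop
vertex 3.295 0.289 0.975
vertex 2.363 0.197 0.84
vertex 2.879 0.718 0.242
endloop
endfacet
facet normal 0.710 -0.353 -0.610
outer loop
vertex 3.295 0.289 0.975
vertex 2.879 0.718 0.242
vertex 3.538 1.174 0.745
endloop
endfacet
facet normal 0.874 0.434 0.218
outer loop
vertex 3.43 0.935 1.654
vertex 3.538 1.174 0.745
vertex 3.097 1.763 1.34
endloop
endfacet
facet normal 0.245 -0.201 0.949
outer loop
vertex 2.704 0.331 1.713
vertex 3.43 0.935 1.654
vertex 2.581 1.242 1.938
endloop
endfacet
facet normal -0.560 -0.758 0.335
outer loop
vertex 2.363 0.197 0.84
vertex 2.704 0.331 1.713
vertex 1.922 0.786 1.435
endloop
endfacet
facet normal -0.428 -0.466 -0.775
outer loop
vertex 2.879 0.718 0.242
vertex 2.363 0.197 0.84
vertex 2.03 1.025 0.526
endloop
endfacet
facet normal 0.459 0.271 -0.846
outer loop
vertex 3.538 1.174 0.745
vertex 2.879 0.718 0.242
vertex 2.756 1.629 0.467
endloop
endfacet
facet normal -0.767 0.117 -0.631
outer loop
vertex 0.173 -3.072 2.231
vertex -0.336 -2.706 2.918
vertex 0.244 -2.366 2.276
endloop
endfacet
facet normal 0.875 -0.057 -0.481
outer loop
vertex 0.173 -3.072 2.231
vertex 0.244 -2.366 2.276
vertex 1.296 -2.954 4.262
endloop
endfacet
facet normal -0.767 0.116 -0.631
outer loop
vertex 0.244 -2.366 2.276
vertex -0.336 -2.706 2.918
vertex -0.025 -1.858 2.696
endloop
endfacet
facet normal 0.768 0.597 -0.230
outer loop
vertex 0.244 -2.366 2.276
vertex -0.025 -1.858 2.696
vertex 1.296 -2.954 4.262
endloop
endfacet
facet normal -0.767 0.116 -0.631
outer loop
vertex -0.025 -1.858 2.696
vertex -0.336 -2.706 2.918
vertex -0.476 -1.847 3.246
endloop
endfacet
facet normal 0.380 0.877 0.294
outer loop
vertex -0.025 -1.858 2.696
vertex -0.476 -1.847 3.246
vertex 1.296 -2.954 4.262
endloop
endfacet
facet normal -0.766 0.116 -0.632
outer loop
vertex -0.476 -1.847 3.246
vertex -0.336 -2.706 2.918
vertex -0.846 -2.339 3.604
endloop
endfacet
facet normal -0.063 0.618 0.784
outer loop
vertex -0.476 -1.847 3.246
vertex -0.846 -2.339 3.604
vertex 1.296 -2.954 4.262
endloop
endfacet
facet normal -0.766 0.116 -0.632
outer loop
vertex -0.846 -2.339 3.604
vertex -0.336 -2.706 2.918
vertex -0.917 -3.046 3.56
endloop
endfacet
facet normal -0.301 -0.029 0.953
outer loop
vertex -0.846 -2.339 3.604
vertex -0.917 -3.046 3.56
vertex 1.296 -2.954 4.262
endloop
endfacet
facet normal -0.766 0.118 -0.631
outer loop
vertex -0.917 -3.046 3.56
vertex -0.336 -2.706 2.918
vertex -0.648 -3.553 3.139
endloop
endfacet
facet normal -0.194 -0.686 0.702
outer loop
vertex -0.917 -3.046 3.56
vertex -0.648 -3.553 3.139
vertex 1.296 -2.954 4.262
endloop
endfacet
facet normal -0.767 0.118 -0.631
outer loop
vertex -0.648 -3.553 3.139
vertex -0.336 -2.706 2.918
vertex -0.197 -3.564 2.589
endloop
endfacet
facet normal 0.194 -0.965 0.178
outer loop
vertex -0.648 -3.553 3.139
vertex -0.197 -3.564 2.589
vertex 1.296 -2.954 4.262
endloop
endfacet
facet normal -0.767 0.118 -0.631
outer loop
vertex -0.197 -3.564 2.589
vertex -0.336 -2.706 2.918
vertex 0.173 -3.072 2.231
endloop
endfacet
facet normal 0.637 -0.705 -0.311
outer loop
vertex -0.197 -3.564 2.589
vertex 0.173 -3.072 2.231
vertex 1.296 -2.954 4.262
endloop
endfacet

endsolid


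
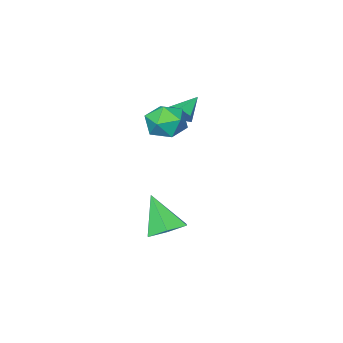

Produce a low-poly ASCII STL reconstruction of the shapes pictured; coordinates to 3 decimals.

solid 
facet normal 0.008 0.549 -0.836
outer loop
vertex 3.621 1.537 -0.873
vertex 3.137 0.935 -1.273
vertex 2.753 1.589 -0.847
endloop
endfacet
facet normal 0.058 0.545 0.836
outer loop
vertex 3.621 1.537 -0.873
vertex 2.753 1.589 -0.847
vertex 3.123 -0.015 0.173
endloop
endfacet
facet normal 0.009 0.549 -0.835
outer loop
vertex 2.753 1.589 -0.847
vertex 3.137 0.935 -1.273
vertex 2.269 0.987 -1.248
endloop
endfacet
facet normal -0.765 0.210 0.608
outer loop
vertex 2.753 1.589 -0.847
vertex 2.269 0.987 -1.248
vertex 3.123 -0.015 0.173
endloop
endfacet
facet normal 0.009 0.548 -0.836
outer loop
vertex 2.269 0.987 -1.248
vertex 3.137 0.935 -1.273
vertex 2.653 0.333 -1.673
endloop
endfacet
facet normal -0.826 -0.554 0.106
outer loop
vertex 2.269 0.987 -1.248
vertex 2.653 0.333 -1.673
vertex 3.123 -0.015 0.173
endloop
endfacet
facet normal 0.008 0.549 -0.836
outer loop
vertex 2.653 0.333 -1.673
vertex 3.137 0.935 -1.273
vertex 3.521 0.281 -1.699
endloop
endfacet
facet normal -0.064 -0.984 -0.169
outer loop
vertex 2.653 0.333 -1.673
vertex 3.521 0.281 -1.699
vertex 3.123 -0.015 0.173
endloop
endfacet
facet normal 0.008 0.549 -0.836
outer loop
vertex 3.521 0.281 -1.699
vertex 3.137 0.935 -1.273
vertex 4.005 0.883 -1.299
endloop
endfacet
facet normal 0.759 -0.649 0.059
outer loop
vertex 3.521 0.281 -1.699
vertex 4.005 0.883 -1.299
vertex 3.123 -0.015 0.173
endloop
endfacet
facet normal 0.008 0.549 -0.836
outer loop
vertex 4.005 0.883 -1.299
vertex 3.137 0.935 -1.273
vertex 3.621 1.537 -0.873
endloop
endfacet
facet normal 0.819 0.115 0.561
outer loop
vertex 4.005 0.883 -1.299
vertex 3.621 1.537 -0.873
vertex 3.123 -0.015 0.173
endloop
endfacet
facet normal -0.396 -0.249 0.884
outer loop
vertex 1.543 -0.097 4.124
vertex 1.939 -0.886 4.079
vertex 2.354 -0.204 4.457
endloop
endfacet
facet normal -0.286 0.456 0.843
outer loop
vertex 1.543 -0.097 4.124
vertex 2.354 -0.204 4.457
vertex 2.159 0.524 3.997
endloop
endfacet
facet normal -0.652 0.704 0.282
outer loop
vertex 1.543 -0.097 4.124
vertex 2.159 0.524 3.997
vertex 1.622 0.292 3.335
endloop
endfacet
facet normal -0.988 0.153 -0.024
outer loop
vertex 1.543 -0.097 4.124
vertex 1.622 0.292 3.335
vertex 1.486 -0.579 3.386
endloop
endfacet
facet normal -0.829 -0.436 0.349
outer loop
vertex 1.543 -0.097 4.124
vertex 1.486 -0.579 3.386
vertex 1.939 -0.886 4.079
endloop
endfacet
facet normal 0.408 0.563 0.718
outer loop
vertex 2.159 0.524 3.997
vertex 2.354 -0.204 4.457
vertex 2.934 0.119 3.874
endloop
endfacet
facet normal 0.230 -0.575 0.785
outer loop
vertex 2.354 -0.204 4.457
vertex 1.939 -0.886 4.079
vertex 2.798 -0.752 3.925
endloop
endfacet
facet normal -0.472 -0.878 -0.081
outer loop
vertex 1.939 -0.886 4.079
vertex 1.486 -0.579 3.386
vertex 2.261 -0.984 3.263
endloop
endfacet
facet normal -0.727 0.074 -0.683
outer loop
vertex 1.486 -0.579 3.386
vertex 1.622 0.292 3.335
vertex 2.066 -0.256 2.803
endloop
endfacet
facet normal -0.184 0.965 -0.189
outer loop
vertex 1.622 0.292 3.335
vertex 2.159 0.524 3.997
vertex 2.481 0.426 3.181
endloop
endfacet
facet normal 0.988 -0.153 0.024
outer loop
vertex 2.877 -0.363 3.136
vertex 2.934 0.119 3.874
vertex 2.798 -0.752 3.925
endloop
endfacet
facet normal 0.652 -0.704 -0.282
outer loop
vertex 2.877 -0.363 3.136
vertex 2.798 -0.752 3.925
vertex 2.261 -0.984 3.263
endloop
endfacet
facet normal 0.286 -0.456 -0.843
outer loop
vertex 2.877 -0.363 3.136
vertex 2.261 -0.984 3.263
vertex 2.066 -0.256 2.803
endloop
endfacet
facet normal 0.396 0.249 -0.884
outer loop
vertex 2.877 -0.363 3.136
vertex 2.066 -0.256 2.803
vertex 2.481 0.426 3.181
endloop
endfacet
facet normal 0.829 0.436 -0.349
outer loop
vertex 2.877 -0.363 3.136
vertex 2.481 0.426 3.181
vertex 2.934 0.119 3.874
endloop
endfacet
facet normal 0.727 -0.074 0.683
outer loop
vertex 2.798 -0.752 3.925
vertex 2.934 0.119 3.874
vertex 2.354 -0.204 4.457
endloop
endfacet
facet normal 0.184 -0.965 0.189
outer loop
vertex 2.261 -0.984 3.263
vertex 2.798 -0.752 3.925
vertex 1.939 -0.886 4.079
endloop
endfacet
facet normal -0.408 -0.563 -0.718
outer loop
vertex 2.066 -0.256 2.803
vertex 2.261 -0.984 3.263
vertex 1.486 -0.579 3.386
endloop
endfacet
facet normal -0.230 0.575 -0.785
outer loop
vertex 2.481 0.426 3.181
vertex 2.066 -0.256 2.803
vertex 1.622 0.292 3.335
endloop
endfacet
facet normal 0.472 0.878 0.081
outer loop
vertex 2.934 0.119 3.874
vertex 2.481 0.426 3.181
vertex 2.159 0.524 3.997
endloop
endfacet
facet normal 0.866 0.144 -0.479
outer loop
vertex 1.385 -0.48 3.944
vertex 1.16 -0.669 3.48
vertex 1.136 -0.133 3.598
endloop
endfacet
facet normal -0.141 0.646 0.750
outer loop
vertex 1.385 -0.48 3.944
vertex 1.136 -0.133 3.598
vertex 0.18 -0.831 4.02
endloop
endfacet
facet normal 0.867 0.144 -0.478
outer loop
vertex 1.136 -0.133 3.598
vertex 1.16 -0.669 3.48
vertex 0.911 -0.322 3.133
endloop
endfacet
facet normal -0.599 0.800 -0.035
outer loop
vertex 1.136 -0.133 3.598
vertex 0.911 -0.322 3.133
vertex 0.18 -0.831 4.02
endloop
endfacet
facet normal 0.866 0.142 -0.479
outer loop
vertex 0.911 -0.322 3.133
vertex 1.16 -0.669 3.48
vertex 0.934 -0.859 3.015
endloop
endfacet
facet normal -0.795 0.098 -0.599
outer loop
vertex 0.911 -0.322 3.133
vertex 0.934 -0.859 3.015
vertex 0.18 -0.831 4.02
endloop
endfacet
facet normal 0.866 0.142 -0.479
outer loop
vertex 0.934 -0.859 3.015
vertex 1.16 -0.669 3.48
vertex 1.183 -1.206 3.362
endloop
endfacet
facet normal -0.531 -0.759 -0.377
outer loop
vertex 0.934 -0.859 3.015
vertex 1.183 -1.206 3.362
vertex 0.18 -0.831 4.02
endloop
endfacet
facet normal 0.867 0.142 -0.478
outer loop
vertex 1.183 -1.206 3.362
vertex 1.16 -0.669 3.48
vertex 1.408 -1.017 3.826
endloop
endfacet
facet normal -0.074 -0.911 0.407
outer loop
vertex 1.183 -1.206 3.362
vertex 1.408 -1.017 3.826
vertex 0.18 -0.831 4.02
endloop
endfacet
facet normal 0.867 0.142 -0.478
outer loop
vertex 1.408 -1.017 3.826
vertex 1.16 -0.669 3.48
vertex 1.385 -0.48 3.944
endloop
endfacet
facet normal 0.122 -0.208 0.971
outer loop
vertex 1.408 -1.017 3.826
vertex 1.385 -0.48 3.944
vertex 0.18 -0.831 4.02
endloop
endfacet

endsolid


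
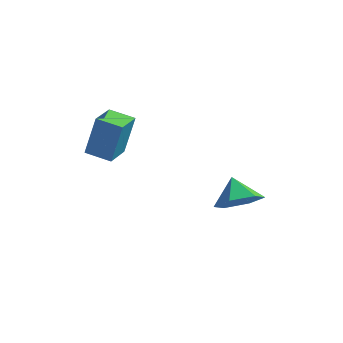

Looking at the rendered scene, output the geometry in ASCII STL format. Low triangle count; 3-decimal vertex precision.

solid 
facet normal -0.989 0.026 0.146
outer loop
vertex -2.196 -1.199 -0.07
vertex -2.218 -0.082 -0.415
vertex -2.422 -1.653 -1.524
endloop
endfacet
facet normal 0.019 -0.955 0.295
outer loop
vertex -1.462 -1.678 -1.665
vertex -2.196 -1.199 -0.07
vertex -2.422 -1.653 -1.524
endloop
endfacet
facet normal -0.989 0.026 0.145
outer loop
vertex -2.422 -1.653 -1.524
vertex -2.218 -0.082 -0.415
vertex -2.443 -0.536 -1.869
endloop
endfacet
facet normal -0.146 -0.294 -0.944
outer loop
vertex -2.443 -0.536 -1.869
vertex -1.462 -1.678 -1.665
vertex -2.422 -1.653 -1.524
endloop
endfacet
facet normal 0.146 0.295 0.944
outer loop
vertex -2.196 -1.199 -0.07
vertex -1.258 -0.107 -0.556
vertex -2.218 -0.082 -0.415
endloop
endfacet
facet normal 0.019 -0.955 0.295
outer loop
vertex -1.237 -1.224 -0.211
vertex -2.196 -1.199 -0.07
vertex -1.462 -1.678 -1.665
endloop
endfacet
facet normal 0.147 0.294 0.944
outer loop
vertex -1.237 -1.224 -0.211
vertex -1.258 -0.107 -0.556
vertex -2.196 -1.199 -0.07
endloop
endfacet
facet normal -0.019 0.955 -0.295
outer loop
vertex -2.218 -0.082 -0.415
vertex -1.258 -0.107 -0.556
vertex -2.443 -0.536 -1.869
endloop
endfacet
facet normal -0.147 -0.295 -0.944
outer loop
vertex -1.484 -0.561 -2.01
vertex -1.462 -1.678 -1.665
vertex -2.443 -0.536 -1.869
endloop
endfacet
facet normal -0.019 0.955 -0.295
outer loop
vertex -2.443 -0.536 -1.869
vertex -1.258 -0.107 -0.556
vertex -1.484 -0.561 -2.01
endloop
endfacet
facet normal 0.989 -0.025 -0.145
outer loop
vertex -1.484 -0.561 -2.01
vertex -1.237 -1.224 -0.211
vertex -1.462 -1.678 -1.665
endloop
endfacet
facet normal 0.989 -0.026 -0.145
outer loop
vertex -1.258 -0.107 -0.556
vertex -1.237 -1.224 -0.211
vertex -1.484 -0.561 -2.01
endloop
endfacet
facet normal 0.499 -0.607 -0.618
outer loop
vertex 3.111 0.62 -3.895
vertex 2.392 0.101 -3.965
vertex 2.51 0.776 -4.533
endloop
endfacet
facet normal 0.143 0.984 0.105
outer loop
vertex 3.111 0.62 -3.895
vertex 2.51 0.776 -4.533
vertex 1.868 0.739 -3.315
endloop
endfacet
facet normal 0.498 -0.608 -0.619
outer loop
vertex 2.51 0.776 -4.533
vertex 2.392 0.101 -3.965
vertex 1.79 0.256 -4.602
endloop
endfacet
facet normal -0.548 0.794 -0.265
outer loop
vertex 2.51 0.776 -4.533
vertex 1.79 0.256 -4.602
vertex 1.868 0.739 -3.315
endloop
endfacet
facet normal 0.498 -0.608 -0.618
outer loop
vertex 1.79 0.256 -4.602
vertex 2.392 0.101 -3.965
vertex 1.672 -0.418 -4.034
endloop
endfacet
facet normal -0.986 0.169 -0.004
outer loop
vertex 1.79 0.256 -4.602
vertex 1.672 -0.418 -4.034
vertex 1.868 0.739 -3.315
endloop
endfacet
facet normal 0.498 -0.609 -0.618
outer loop
vertex 1.672 -0.418 -4.034
vertex 2.392 0.101 -3.965
vertex 2.273 -0.574 -3.396
endloop
endfacet
facet normal -0.733 -0.265 0.626
outer loop
vertex 1.672 -0.418 -4.034
vertex 2.273 -0.574 -3.396
vertex 1.868 0.739 -3.315
endloop
endfacet
facet normal 0.498 -0.609 -0.618
outer loop
vertex 2.273 -0.574 -3.396
vertex 2.392 0.101 -3.965
vertex 2.993 -0.055 -3.327
endloop
endfacet
facet normal -0.042 -0.074 0.996
outer loop
vertex 2.273 -0.574 -3.396
vertex 2.993 -0.055 -3.327
vertex 1.868 0.739 -3.315
endloop
endfacet
facet normal 0.499 -0.607 -0.618
outer loop
vertex 2.993 -0.055 -3.327
vertex 2.392 0.101 -3.965
vertex 3.111 0.62 -3.895
endloop
endfacet
facet normal 0.396 0.550 0.736
outer loop
vertex 2.993 -0.055 -3.327
vertex 3.111 0.62 -3.895
vertex 1.868 0.739 -3.315
endloop
endfacet

endsolid


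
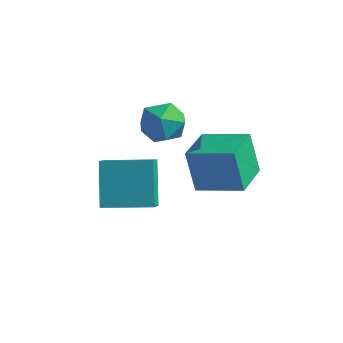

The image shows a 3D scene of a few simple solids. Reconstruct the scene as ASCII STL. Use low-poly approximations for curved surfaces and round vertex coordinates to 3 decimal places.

solid 
facet normal -0.949 0.241 0.203
outer loop
vertex -2.776 2.514 1.671
vertex -3.127 1.606 1.108
vertex -2.909 1.535 2.209
endloop
endfacet
facet normal -0.513 0.466 0.721
outer loop
vertex -2.776 2.514 1.671
vertex -2.909 1.535 2.209
vertex -2.014 2.18 2.429
endloop
endfacet
facet normal -0.031 0.903 0.429
outer loop
vertex -2.776 2.514 1.671
vertex -2.014 2.18 2.429
vertex -1.678 2.65 1.463
endloop
endfacet
facet normal -0.169 0.948 -0.271
outer loop
vertex -2.776 2.514 1.671
vertex -1.678 2.65 1.463
vertex -2.366 2.294 0.646
endloop
endfacet
facet normal -0.736 0.539 -0.410
outer loop
vertex -2.776 2.514 1.671
vertex -2.366 2.294 0.646
vertex -3.127 1.606 1.108
endloop
endfacet
facet normal -0.168 -0.102 0.981
outer loop
vertex -2.014 2.18 2.429
vertex -2.909 1.535 2.209
vertex -1.894 1.066 2.334
endloop
endfacet
facet normal -0.873 -0.466 0.143
outer loop
vertex -2.909 1.535 2.209
vertex -3.127 1.606 1.108
vertex -2.582 0.71 1.517
endloop
endfacet
facet normal -0.529 0.015 -0.848
outer loop
vertex -3.127 1.606 1.108
vertex -2.366 2.294 0.646
vertex -2.246 1.18 0.551
endloop
endfacet
facet normal 0.390 0.678 -0.624
outer loop
vertex -2.366 2.294 0.646
vertex -1.678 2.65 1.463
vertex -1.351 1.825 0.771
endloop
endfacet
facet normal 0.613 0.605 0.508
outer loop
vertex -1.678 2.65 1.463
vertex -2.014 2.18 2.429
vertex -1.133 1.754 1.872
endloop
endfacet
facet normal 0.169 -0.948 0.271
outer loop
vertex -1.484 0.846 1.309
vertex -1.894 1.066 2.334
vertex -2.582 0.71 1.517
endloop
endfacet
facet normal 0.031 -0.903 -0.429
outer loop
vertex -1.484 0.846 1.309
vertex -2.582 0.71 1.517
vertex -2.246 1.18 0.551
endloop
endfacet
facet normal 0.513 -0.466 -0.721
outer loop
vertex -1.484 0.846 1.309
vertex -2.246 1.18 0.551
vertex -1.351 1.825 0.771
endloop
endfacet
facet normal 0.949 -0.241 -0.203
outer loop
vertex -1.484 0.846 1.309
vertex -1.351 1.825 0.771
vertex -1.133 1.754 1.872
endloop
endfacet
facet normal 0.736 -0.539 0.410
outer loop
vertex -1.484 0.846 1.309
vertex -1.133 1.754 1.872
vertex -1.894 1.066 2.334
endloop
endfacet
facet normal -0.390 -0.678 0.624
outer loop
vertex -2.582 0.71 1.517
vertex -1.894 1.066 2.334
vertex -2.909 1.535 2.209
endloop
endfacet
facet normal -0.613 -0.605 -0.508
outer loop
vertex -2.246 1.18 0.551
vertex -2.582 0.71 1.517
vertex -3.127 1.606 1.108
endloop
endfacet
facet normal 0.168 0.102 -0.981
outer loop
vertex -1.351 1.825 0.771
vertex -2.246 1.18 0.551
vertex -2.366 2.294 0.646
endloop
endfacet
facet normal 0.873 0.466 -0.143
outer loop
vertex -1.133 1.754 1.872
vertex -1.351 1.825 0.771
vertex -1.678 2.65 1.463
endloop
endfacet
facet normal 0.529 -0.015 0.848
outer loop
vertex -1.894 1.066 2.334
vertex -1.133 1.754 1.872
vertex -2.014 2.18 2.429
endloop
endfacet
facet normal -0.941 -0.177 -0.290
outer loop
vertex -1.093 1.695 -0.118
vertex -1.336 3.594 -0.488
vertex -0.445 1.402 -2.04
endloop
endfacet
facet normal 0.125 -0.974 0.190
outer loop
vertex 1.596 1.786 -1.412
vertex -1.093 1.695 -0.118
vertex -0.445 1.402 -2.04
endloop
endfacet
facet normal -0.941 -0.177 -0.290
outer loop
vertex -0.445 1.402 -2.04
vertex -1.336 3.594 -0.488
vertex -0.688 3.301 -2.411
endloop
endfacet
facet normal 0.316 -0.143 -0.938
outer loop
vertex -0.688 3.301 -2.411
vertex 1.596 1.786 -1.412
vertex -0.445 1.402 -2.04
endloop
endfacet
facet normal -0.315 0.142 0.938
outer loop
vertex -1.093 1.695 -0.118
vertex 0.705 3.978 0.14
vertex -1.336 3.594 -0.488
endloop
endfacet
facet normal 0.125 -0.974 0.190
outer loop
vertex 0.948 2.079 0.511
vertex -1.093 1.695 -0.118
vertex 1.596 1.786 -1.412
endloop
endfacet
facet normal -0.316 0.143 0.938
outer loop
vertex 0.948 2.079 0.511
vertex 0.705 3.978 0.14
vertex -1.093 1.695 -0.118
endloop
endfacet
facet normal -0.125 0.974 -0.190
outer loop
vertex -1.336 3.594 -0.488
vertex 0.705 3.978 0.14
vertex -0.688 3.301 -2.411
endloop
endfacet
facet normal 0.316 -0.142 -0.938
outer loop
vertex 1.353 3.685 -1.782
vertex 1.596 1.786 -1.412
vertex -0.688 3.301 -2.411
endloop
endfacet
facet normal -0.125 0.974 -0.190
outer loop
vertex -0.688 3.301 -2.411
vertex 0.705 3.978 0.14
vertex 1.353 3.685 -1.782
endloop
endfacet
facet normal 0.941 0.177 0.290
outer loop
vertex 1.353 3.685 -1.782
vertex 0.948 2.079 0.511
vertex 1.596 1.786 -1.412
endloop
endfacet
facet normal 0.940 0.177 0.290
outer loop
vertex 0.705 3.978 0.14
vertex 0.948 2.079 0.511
vertex 1.353 3.685 -1.782
endloop
endfacet
facet normal -0.915 -0.382 -0.128
outer loop
vertex -2.468 -2.788 -0.508
vertex -3.206 -1.569 1.129
vertex -2.669 -2.105 -1.107
endloop
endfacet
facet normal 0.340 -0.562 -0.754
outer loop
vertex -0.674 -1.271 -0.829
vertex -2.468 -2.788 -0.508
vertex -2.669 -2.105 -1.107
endloop
endfacet
facet normal -0.915 -0.382 -0.128
outer loop
vertex -2.669 -2.105 -1.107
vertex -3.206 -1.569 1.129
vertex -3.407 -0.886 0.53
endloop
endfacet
facet normal -0.217 0.734 -0.644
outer loop
vertex -3.407 -0.886 0.53
vertex -0.674 -1.271 -0.829
vertex -2.669 -2.105 -1.107
endloop
endfacet
facet normal 0.217 -0.734 0.644
outer loop
vertex -2.468 -2.788 -0.508
vertex -1.211 -0.735 1.407
vertex -3.206 -1.569 1.129
endloop
endfacet
facet normal 0.340 -0.562 -0.754
outer loop
vertex -0.473 -1.954 -0.23
vertex -2.468 -2.788 -0.508
vertex -0.674 -1.271 -0.829
endloop
endfacet
facet normal 0.217 -0.734 0.644
outer loop
vertex -0.473 -1.954 -0.23
vertex -1.211 -0.735 1.407
vertex -2.468 -2.788 -0.508
endloop
endfacet
facet normal -0.340 0.562 0.754
outer loop
vertex -3.206 -1.569 1.129
vertex -1.211 -0.735 1.407
vertex -3.407 -0.886 0.53
endloop
endfacet
facet normal -0.217 0.734 -0.644
outer loop
vertex -1.412 -0.052 0.808
vertex -0.674 -1.271 -0.829
vertex -3.407 -0.886 0.53
endloop
endfacet
facet normal -0.340 0.562 0.754
outer loop
vertex -3.407 -0.886 0.53
vertex -1.211 -0.735 1.407
vertex -1.412 -0.052 0.808
endloop
endfacet
facet normal 0.915 0.382 0.128
outer loop
vertex -1.412 -0.052 0.808
vertex -0.473 -1.954 -0.23
vertex -0.674 -1.271 -0.829
endloop
endfacet
facet normal 0.915 0.382 0.128
outer loop
vertex -1.211 -0.735 1.407
vertex -0.473 -1.954 -0.23
vertex -1.412 -0.052 0.808
endloop
endfacet

endsolid


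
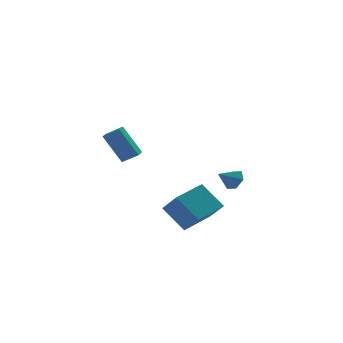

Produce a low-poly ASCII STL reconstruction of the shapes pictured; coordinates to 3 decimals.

solid 
facet normal -0.834 -0.510 -0.212
outer loop
vertex 0.883 -2.29 -2.569
vertex -0.004 -1.365 -1.306
vertex 0.476 -1.159 -3.684
endloop
endfacet
facet normal 0.493 -0.514 -0.702
outer loop
vertex 2.084 -0.175 -3.274
vertex 0.883 -2.29 -2.569
vertex 0.476 -1.159 -3.684
endloop
endfacet
facet normal -0.833 -0.510 -0.212
outer loop
vertex 0.476 -1.159 -3.684
vertex -0.004 -1.365 -1.306
vertex -0.412 -0.234 -2.421
endloop
endfacet
facet normal -0.249 0.690 -0.680
outer loop
vertex -0.412 -0.234 -2.421
vertex 2.084 -0.175 -3.274
vertex 0.476 -1.159 -3.684
endloop
endfacet
facet normal 0.249 -0.690 0.680
outer loop
vertex 0.883 -2.29 -2.569
vertex 1.604 -0.381 -0.896
vertex -0.004 -1.365 -1.306
endloop
endfacet
facet normal 0.493 -0.514 -0.702
outer loop
vertex 2.492 -1.306 -2.159
vertex 0.883 -2.29 -2.569
vertex 2.084 -0.175 -3.274
endloop
endfacet
facet normal 0.249 -0.690 0.680
outer loop
vertex 2.492 -1.306 -2.159
vertex 1.604 -0.381 -0.896
vertex 0.883 -2.29 -2.569
endloop
endfacet
facet normal -0.493 0.514 0.702
outer loop
vertex -0.004 -1.365 -1.306
vertex 1.604 -0.381 -0.896
vertex -0.412 -0.234 -2.421
endloop
endfacet
facet normal -0.249 0.690 -0.680
outer loop
vertex 1.197 0.75 -2.011
vertex 2.084 -0.175 -3.274
vertex -0.412 -0.234 -2.421
endloop
endfacet
facet normal -0.493 0.514 0.702
outer loop
vertex -0.412 -0.234 -2.421
vertex 1.604 -0.381 -0.896
vertex 1.197 0.75 -2.011
endloop
endfacet
facet normal 0.834 0.510 0.212
outer loop
vertex 1.197 0.75 -2.011
vertex 2.492 -1.306 -2.159
vertex 2.084 -0.175 -3.274
endloop
endfacet
facet normal 0.834 0.510 0.213
outer loop
vertex 1.604 -0.381 -0.896
vertex 2.492 -1.306 -2.159
vertex 1.197 0.75 -2.011
endloop
endfacet
facet normal 0.822 0.225 -0.523
outer loop
vertex 4.844 3.369 -1.602
vertex 4.455 3.383 -2.208
vertex 4.537 3.984 -1.82
endloop
endfacet
facet normal -0.051 0.311 0.949
outer loop
vertex 4.844 3.369 -1.602
vertex 4.537 3.984 -1.82
vertex 3.485 3.117 -1.592
endloop
endfacet
facet normal 0.823 0.225 -0.522
outer loop
vertex 4.537 3.984 -1.82
vertex 4.455 3.383 -2.208
vertex 4.149 3.997 -2.426
endloop
endfacet
facet normal -0.544 0.756 0.364
outer loop
vertex 4.537 3.984 -1.82
vertex 4.149 3.997 -2.426
vertex 3.485 3.117 -1.592
endloop
endfacet
facet normal 0.822 0.224 -0.523
outer loop
vertex 4.149 3.997 -2.426
vertex 4.455 3.383 -2.208
vertex 4.066 3.397 -2.814
endloop
endfacet
facet normal -0.877 0.341 -0.339
outer loop
vertex 4.149 3.997 -2.426
vertex 4.066 3.397 -2.814
vertex 3.485 3.117 -1.592
endloop
endfacet
facet normal 0.822 0.226 -0.522
outer loop
vertex 4.066 3.397 -2.814
vertex 4.455 3.383 -2.208
vertex 4.373 2.783 -2.597
endloop
endfacet
facet normal -0.718 -0.522 -0.461
outer loop
vertex 4.066 3.397 -2.814
vertex 4.373 2.783 -2.597
vertex 3.485 3.117 -1.592
endloop
endfacet
facet normal 0.822 0.226 -0.522
outer loop
vertex 4.373 2.783 -2.597
vertex 4.455 3.383 -2.208
vertex 4.762 2.769 -1.991
endloop
endfacet
facet normal -0.225 -0.967 0.122
outer loop
vertex 4.373 2.783 -2.597
vertex 4.762 2.769 -1.991
vertex 3.485 3.117 -1.592
endloop
endfacet
facet normal 0.822 0.226 -0.522
outer loop
vertex 4.762 2.769 -1.991
vertex 4.455 3.383 -2.208
vertex 4.844 3.369 -1.602
endloop
endfacet
facet normal 0.108 -0.551 0.827
outer loop
vertex 4.762 2.769 -1.991
vertex 4.844 3.369 -1.602
vertex 3.485 3.117 -1.592
endloop
endfacet
facet normal -0.435 0.302 0.848
outer loop
vertex -2.907 -1.546 3.636
vertex -2.554 -0.821 3.559
vertex -3.663 -1.231 3.136
endloop
endfacet
facet normal -0.436 -0.895 0.095
outer loop
vertex -2.846 -1.799 1.541
vertex -2.907 -1.546 3.636
vertex -3.663 -1.231 3.136
endloop
endfacet
facet normal -0.435 0.301 0.848
outer loop
vertex -3.663 -1.231 3.136
vertex -2.554 -0.821 3.559
vertex -3.311 -0.506 3.059
endloop
endfacet
facet normal -0.789 0.328 -0.521
outer loop
vertex -3.311 -0.506 3.059
vertex -2.846 -1.799 1.541
vertex -3.663 -1.231 3.136
endloop
endfacet
facet normal 0.788 -0.328 0.521
outer loop
vertex -2.907 -1.546 3.636
vertex -1.737 -1.389 1.964
vertex -2.554 -0.821 3.559
endloop
endfacet
facet normal -0.435 -0.895 0.095
outer loop
vertex -2.089 -2.114 2.041
vertex -2.907 -1.546 3.636
vertex -2.846 -1.799 1.541
endloop
endfacet
facet normal 0.788 -0.327 0.521
outer loop
vertex -2.089 -2.114 2.041
vertex -1.737 -1.389 1.964
vertex -2.907 -1.546 3.636
endloop
endfacet
facet normal 0.436 0.895 -0.096
outer loop
vertex -2.554 -0.821 3.559
vertex -1.737 -1.389 1.964
vertex -3.311 -0.506 3.059
endloop
endfacet
facet normal -0.788 0.328 -0.521
outer loop
vertex -2.493 -1.074 1.464
vertex -2.846 -1.799 1.541
vertex -3.311 -0.506 3.059
endloop
endfacet
facet normal 0.436 0.895 -0.095
outer loop
vertex -3.311 -0.506 3.059
vertex -1.737 -1.389 1.964
vertex -2.493 -1.074 1.464
endloop
endfacet
facet normal 0.435 -0.302 -0.848
outer loop
vertex -2.493 -1.074 1.464
vertex -2.089 -2.114 2.041
vertex -2.846 -1.799 1.541
endloop
endfacet
facet normal 0.435 -0.301 -0.848
outer loop
vertex -1.737 -1.389 1.964
vertex -2.089 -2.114 2.041
vertex -2.493 -1.074 1.464
endloop
endfacet

endsolid


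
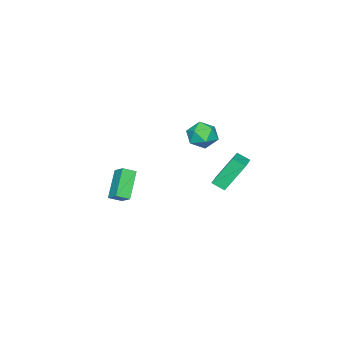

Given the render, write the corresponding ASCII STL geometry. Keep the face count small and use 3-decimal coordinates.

solid 
facet normal -0.461 0.253 0.850
outer loop
vertex -3.214 2.033 2.136
vertex -2.629 1.456 2.625
vertex -2.389 2.371 2.483
endloop
endfacet
facet normal -0.483 0.789 0.379
outer loop
vertex -3.214 2.033 2.136
vertex -2.389 2.371 2.483
vertex -2.675 2.618 1.604
endloop
endfacet
facet normal -0.807 0.552 -0.210
outer loop
vertex -3.214 2.033 2.136
vertex -2.675 2.618 1.604
vertex -3.092 1.856 1.203
endloop
endfacet
facet normal -0.986 -0.131 -0.104
outer loop
vertex -3.214 2.033 2.136
vertex -3.092 1.856 1.203
vertex -3.063 1.137 1.835
endloop
endfacet
facet normal -0.772 -0.315 0.552
outer loop
vertex -3.214 2.033 2.136
vertex -3.063 1.137 1.835
vertex -2.629 1.456 2.625
endloop
endfacet
facet normal 0.188 0.960 0.208
outer loop
vertex -2.675 2.618 1.604
vertex -2.389 2.371 2.483
vertex -1.757 2.403 1.765
endloop
endfacet
facet normal 0.222 0.092 0.971
outer loop
vertex -2.389 2.371 2.483
vertex -2.629 1.456 2.625
vertex -1.728 1.684 2.397
endloop
endfacet
facet normal -0.279 -0.827 0.487
outer loop
vertex -2.629 1.456 2.625
vertex -3.063 1.137 1.835
vertex -2.145 0.922 1.996
endloop
endfacet
facet normal -0.625 -0.529 -0.574
outer loop
vertex -3.063 1.137 1.835
vertex -3.092 1.856 1.203
vertex -2.431 1.169 1.117
endloop
endfacet
facet normal -0.334 0.576 -0.746
outer loop
vertex -3.092 1.856 1.203
vertex -2.675 2.618 1.604
vertex -2.191 2.084 0.975
endloop
endfacet
facet normal 0.986 0.131 0.104
outer loop
vertex -1.606 1.507 1.464
vertex -1.757 2.403 1.765
vertex -1.728 1.684 2.397
endloop
endfacet
facet normal 0.807 -0.552 0.210
outer loop
vertex -1.606 1.507 1.464
vertex -1.728 1.684 2.397
vertex -2.145 0.922 1.996
endloop
endfacet
facet normal 0.483 -0.789 -0.379
outer loop
vertex -1.606 1.507 1.464
vertex -2.145 0.922 1.996
vertex -2.431 1.169 1.117
endloop
endfacet
facet normal 0.461 -0.253 -0.850
outer loop
vertex -1.606 1.507 1.464
vertex -2.431 1.169 1.117
vertex -2.191 2.084 0.975
endloop
endfacet
facet normal 0.772 0.315 -0.552
outer loop
vertex -1.606 1.507 1.464
vertex -2.191 2.084 0.975
vertex -1.757 2.403 1.765
endloop
endfacet
facet normal 0.625 0.529 0.574
outer loop
vertex -1.728 1.684 2.397
vertex -1.757 2.403 1.765
vertex -2.389 2.371 2.483
endloop
endfacet
facet normal 0.334 -0.576 0.746
outer loop
vertex -2.145 0.922 1.996
vertex -1.728 1.684 2.397
vertex -2.629 1.456 2.625
endloop
endfacet
facet normal -0.188 -0.960 -0.208
outer loop
vertex -2.431 1.169 1.117
vertex -2.145 0.922 1.996
vertex -3.063 1.137 1.835
endloop
endfacet
facet normal -0.222 -0.092 -0.971
outer loop
vertex -2.191 2.084 0.975
vertex -2.431 1.169 1.117
vertex -3.092 1.856 1.203
endloop
endfacet
facet normal 0.279 0.827 -0.487
outer loop
vertex -1.757 2.403 1.765
vertex -2.191 2.084 0.975
vertex -2.675 2.618 1.604
endloop
endfacet
facet normal -0.657 -0.224 0.720
outer loop
vertex -3.106 -4.419 -3.155
vertex -2.735 -3.62 -2.567
vertex -3.68 -3.889 -3.514
endloop
endfacet
facet normal -0.350 -0.755 -0.555
outer loop
vertex -2.365 -3.44 -4.953
vertex -3.106 -4.419 -3.155
vertex -3.68 -3.889 -3.514
endloop
endfacet
facet normal -0.657 -0.224 0.720
outer loop
vertex -3.68 -3.889 -3.514
vertex -2.735 -3.62 -2.567
vertex -3.309 -3.089 -2.926
endloop
endfacet
facet normal -0.667 0.616 -0.418
outer loop
vertex -3.309 -3.089 -2.926
vertex -2.365 -3.44 -4.953
vertex -3.68 -3.889 -3.514
endloop
endfacet
facet normal 0.667 -0.617 0.417
outer loop
vertex -3.106 -4.419 -3.155
vertex -1.42 -3.171 -4.006
vertex -2.735 -3.62 -2.567
endloop
endfacet
facet normal -0.351 -0.754 -0.555
outer loop
vertex -1.791 -3.971 -4.594
vertex -3.106 -4.419 -3.155
vertex -2.365 -3.44 -4.953
endloop
endfacet
facet normal 0.667 -0.617 0.418
outer loop
vertex -1.791 -3.971 -4.594
vertex -1.42 -3.171 -4.006
vertex -3.106 -4.419 -3.155
endloop
endfacet
facet normal 0.350 0.754 0.555
outer loop
vertex -2.735 -3.62 -2.567
vertex -1.42 -3.171 -4.006
vertex -3.309 -3.089 -2.926
endloop
endfacet
facet normal -0.667 0.617 -0.418
outer loop
vertex -1.994 -2.641 -4.365
vertex -2.365 -3.44 -4.953
vertex -3.309 -3.089 -2.926
endloop
endfacet
facet normal 0.350 0.755 0.555
outer loop
vertex -3.309 -3.089 -2.926
vertex -1.42 -3.171 -4.006
vertex -1.994 -2.641 -4.365
endloop
endfacet
facet normal 0.657 0.224 -0.719
outer loop
vertex -1.994 -2.641 -4.365
vertex -1.791 -3.971 -4.594
vertex -2.365 -3.44 -4.953
endloop
endfacet
facet normal 0.657 0.224 -0.720
outer loop
vertex -1.42 -3.171 -4.006
vertex -1.791 -3.971 -4.594
vertex -1.994 -2.641 -4.365
endloop
endfacet
facet normal -0.401 0.388 0.830
outer loop
vertex -3.469 3.29 0.407
vertex -1.989 3.909 0.833
vertex -3.645 3.999 -0.009
endloop
endfacet
facet normal -0.892 -0.372 -0.257
outer loop
vertex -2.831 3.211 -1.693
vertex -3.469 3.29 0.407
vertex -3.645 3.999 -0.009
endloop
endfacet
facet normal -0.401 0.388 0.830
outer loop
vertex -3.645 3.999 -0.009
vertex -1.989 3.909 0.833
vertex -2.165 4.617 0.417
endloop
endfacet
facet normal -0.209 0.843 -0.496
outer loop
vertex -2.165 4.617 0.417
vertex -2.831 3.211 -1.693
vertex -3.645 3.999 -0.009
endloop
endfacet
facet normal 0.210 -0.843 0.496
outer loop
vertex -3.469 3.29 0.407
vertex -1.175 3.121 -0.851
vertex -1.989 3.909 0.833
endloop
endfacet
facet normal -0.892 -0.373 -0.257
outer loop
vertex -2.655 2.503 -1.277
vertex -3.469 3.29 0.407
vertex -2.831 3.211 -1.693
endloop
endfacet
facet normal 0.209 -0.843 0.495
outer loop
vertex -2.655 2.503 -1.277
vertex -1.175 3.121 -0.851
vertex -3.469 3.29 0.407
endloop
endfacet
facet normal 0.892 0.373 0.257
outer loop
vertex -1.989 3.909 0.833
vertex -1.175 3.121 -0.851
vertex -2.165 4.617 0.417
endloop
endfacet
facet normal -0.210 0.843 -0.495
outer loop
vertex -1.351 3.83 -1.267
vertex -2.831 3.211 -1.693
vertex -2.165 4.617 0.417
endloop
endfacet
facet normal 0.892 0.372 0.257
outer loop
vertex -2.165 4.617 0.417
vertex -1.175 3.121 -0.851
vertex -1.351 3.83 -1.267
endloop
endfacet
facet normal 0.401 -0.388 -0.830
outer loop
vertex -1.351 3.83 -1.267
vertex -2.655 2.503 -1.277
vertex -2.831 3.211 -1.693
endloop
endfacet
facet normal 0.401 -0.388 -0.830
outer loop
vertex -1.175 3.121 -0.851
vertex -2.655 2.503 -1.277
vertex -1.351 3.83 -1.267
endloop
endfacet

endsolid


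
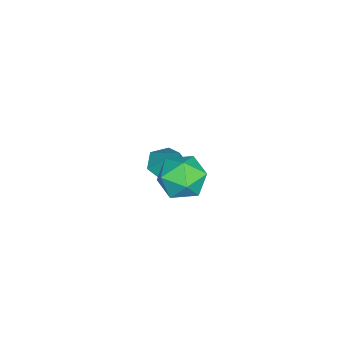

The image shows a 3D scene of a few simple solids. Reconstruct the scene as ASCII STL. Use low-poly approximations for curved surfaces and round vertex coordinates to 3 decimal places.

solid 
facet normal -0.979 0.179 -0.100
outer loop
vertex 1.906 2.105 2.765
vertex 1.758 1.347 2.853
vertex 1.78 1.814 3.475
endloop
endfacet
facet normal -0.646 0.740 0.188
outer loop
vertex 1.906 2.105 2.765
vertex 1.78 1.814 3.475
vertex 2.345 2.336 3.364
endloop
endfacet
facet normal -0.140 0.954 -0.265
outer loop
vertex 1.906 2.105 2.765
vertex 2.345 2.336 3.364
vertex 2.674 2.192 2.673
endloop
endfacet
facet normal -0.160 0.525 -0.836
outer loop
vertex 1.906 2.105 2.765
vertex 2.674 2.192 2.673
vertex 2.311 1.58 2.358
endloop
endfacet
facet normal -0.677 0.047 -0.734
outer loop
vertex 1.906 2.105 2.765
vertex 2.311 1.58 2.358
vertex 1.758 1.347 2.853
endloop
endfacet
facet normal -0.326 0.521 0.789
outer loop
vertex 2.345 2.336 3.364
vertex 1.78 1.814 3.475
vertex 2.469 1.72 3.822
endloop
endfacet
facet normal -0.866 -0.385 0.320
outer loop
vertex 1.78 1.814 3.475
vertex 1.758 1.347 2.853
vertex 2.106 1.108 3.507
endloop
endfacet
facet normal -0.378 -0.600 -0.705
outer loop
vertex 1.758 1.347 2.853
vertex 2.311 1.58 2.358
vertex 2.435 0.964 2.816
endloop
endfacet
facet normal 0.462 0.174 -0.870
outer loop
vertex 2.311 1.58 2.358
vertex 2.674 2.192 2.673
vertex 3.0 1.486 2.705
endloop
endfacet
facet normal 0.494 0.868 0.054
outer loop
vertex 2.674 2.192 2.673
vertex 2.345 2.336 3.364
vertex 3.022 1.953 3.327
endloop
endfacet
facet normal 0.160 -0.525 0.836
outer loop
vertex 2.874 1.195 3.415
vertex 2.469 1.72 3.822
vertex 2.106 1.108 3.507
endloop
endfacet
facet normal 0.140 -0.954 0.265
outer loop
vertex 2.874 1.195 3.415
vertex 2.106 1.108 3.507
vertex 2.435 0.964 2.816
endloop
endfacet
facet normal 0.646 -0.740 -0.188
outer loop
vertex 2.874 1.195 3.415
vertex 2.435 0.964 2.816
vertex 3.0 1.486 2.705
endloop
endfacet
facet normal 0.979 -0.179 0.100
outer loop
vertex 2.874 1.195 3.415
vertex 3.0 1.486 2.705
vertex 3.022 1.953 3.327
endloop
endfacet
facet normal 0.677 -0.047 0.734
outer loop
vertex 2.874 1.195 3.415
vertex 3.022 1.953 3.327
vertex 2.469 1.72 3.822
endloop
endfacet
facet normal -0.462 -0.174 0.870
outer loop
vertex 2.106 1.108 3.507
vertex 2.469 1.72 3.822
vertex 1.78 1.814 3.475
endloop
endfacet
facet normal -0.494 -0.868 -0.054
outer loop
vertex 2.435 0.964 2.816
vertex 2.106 1.108 3.507
vertex 1.758 1.347 2.853
endloop
endfacet
facet normal 0.326 -0.521 -0.789
outer loop
vertex 3.0 1.486 2.705
vertex 2.435 0.964 2.816
vertex 2.311 1.58 2.358
endloop
endfacet
facet normal 0.866 0.385 -0.320
outer loop
vertex 3.022 1.953 3.327
vertex 3.0 1.486 2.705
vertex 2.674 2.192 2.673
endloop
endfacet
facet normal 0.378 0.600 0.705
outer loop
vertex 2.469 1.72 3.822
vertex 3.022 1.953 3.327
vertex 2.345 2.336 3.364
endloop
endfacet
facet normal -0.331 -0.413 -0.848
outer loop
vertex -0.571 0.297 -0.368
vertex -1.134 0.233 -0.117
vertex -0.989 0.751 -0.426
endloop
endfacet
facet normal 0.737 0.658 -0.156
outer loop
vertex -0.571 0.297 -0.368
vertex -0.989 0.751 -0.426
vertex -0.706 0.767 0.977
endloop
endfacet
facet normal -0.332 -0.413 -0.848
outer loop
vertex -0.989 0.751 -0.426
vertex -1.134 0.233 -0.117
vertex -1.552 0.688 -0.175
endloop
endfacet
facet normal -0.107 0.994 0.010
outer loop
vertex -0.989 0.751 -0.426
vertex -1.552 0.688 -0.175
vertex -0.706 0.767 0.977
endloop
endfacet
facet normal -0.332 -0.413 -0.848
outer loop
vertex -1.552 0.688 -0.175
vertex -1.134 0.233 -0.117
vertex -1.697 0.17 0.134
endloop
endfacet
facet normal -0.717 0.494 0.492
outer loop
vertex -1.552 0.688 -0.175
vertex -1.697 0.17 0.134
vertex -0.706 0.767 0.977
endloop
endfacet
facet normal -0.332 -0.414 -0.848
outer loop
vertex -1.697 0.17 0.134
vertex -1.134 0.233 -0.117
vertex -1.279 -0.284 0.192
endloop
endfacet
facet normal -0.482 -0.340 0.807
outer loop
vertex -1.697 0.17 0.134
vertex -1.279 -0.284 0.192
vertex -0.706 0.767 0.977
endloop
endfacet
facet normal -0.332 -0.414 -0.848
outer loop
vertex -1.279 -0.284 0.192
vertex -1.134 0.233 -0.117
vertex -0.716 -0.221 -0.059
endloop
endfacet
facet normal 0.362 -0.676 0.642
outer loop
vertex -1.279 -0.284 0.192
vertex -0.716 -0.221 -0.059
vertex -0.706 0.767 0.977
endloop
endfacet
facet normal -0.331 -0.413 -0.848
outer loop
vertex -0.716 -0.221 -0.059
vertex -1.134 0.233 -0.117
vertex -0.571 0.297 -0.368
endloop
endfacet
facet normal 0.971 -0.177 0.159
outer loop
vertex -0.716 -0.221 -0.059
vertex -0.571 0.297 -0.368
vertex -0.706 0.767 0.977
endloop
endfacet

endsolid
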